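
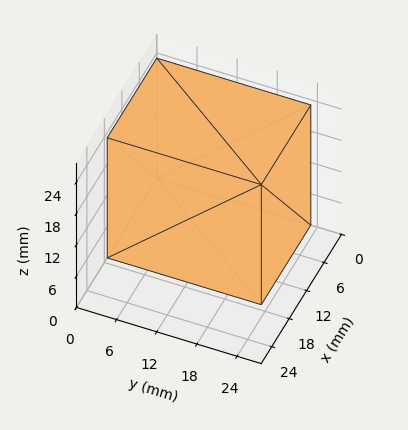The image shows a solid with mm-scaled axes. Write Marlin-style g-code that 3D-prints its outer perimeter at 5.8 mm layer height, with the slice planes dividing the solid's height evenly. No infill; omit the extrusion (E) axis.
Reading the render: the shape is a rectangular box, roughly 17 × 23 mm footprint and 23 mm tall (dimensions read to the nearest mm from the axis ticks). For the g-code, the solid's height is divided into equal slices at the stated Δz and each level perimeter traced with G1 moves after a G0 lift.

; perimeter-only toolpath
G21 ; units = mm
G90 ; absolute positioning
G28 ; home
; layer 1
G0 Z5.8
G0 X0.0 Y0.0
G1 X17.0 Y0.0
G1 X17.0 Y23.0
G1 X0.0 Y23.0
G1 X0.0 Y0.0
; layer 2
G0 Z11.5
G0 X0.0 Y0.0
G1 X17.0 Y0.0
G1 X17.0 Y23.0
G1 X0.0 Y23.0
G1 X0.0 Y0.0
; layer 3
G0 Z17.2
G0 X0.0 Y0.0
G1 X17.0 Y0.0
G1 X17.0 Y23.0
G1 X0.0 Y23.0
G1 X0.0 Y0.0
; layer 4
G0 Z23.0
G0 X0.0 Y0.0
G1 X17.0 Y0.0
G1 X17.0 Y23.0
G1 X0.0 Y23.0
G1 X0.0 Y0.0
M2 ; end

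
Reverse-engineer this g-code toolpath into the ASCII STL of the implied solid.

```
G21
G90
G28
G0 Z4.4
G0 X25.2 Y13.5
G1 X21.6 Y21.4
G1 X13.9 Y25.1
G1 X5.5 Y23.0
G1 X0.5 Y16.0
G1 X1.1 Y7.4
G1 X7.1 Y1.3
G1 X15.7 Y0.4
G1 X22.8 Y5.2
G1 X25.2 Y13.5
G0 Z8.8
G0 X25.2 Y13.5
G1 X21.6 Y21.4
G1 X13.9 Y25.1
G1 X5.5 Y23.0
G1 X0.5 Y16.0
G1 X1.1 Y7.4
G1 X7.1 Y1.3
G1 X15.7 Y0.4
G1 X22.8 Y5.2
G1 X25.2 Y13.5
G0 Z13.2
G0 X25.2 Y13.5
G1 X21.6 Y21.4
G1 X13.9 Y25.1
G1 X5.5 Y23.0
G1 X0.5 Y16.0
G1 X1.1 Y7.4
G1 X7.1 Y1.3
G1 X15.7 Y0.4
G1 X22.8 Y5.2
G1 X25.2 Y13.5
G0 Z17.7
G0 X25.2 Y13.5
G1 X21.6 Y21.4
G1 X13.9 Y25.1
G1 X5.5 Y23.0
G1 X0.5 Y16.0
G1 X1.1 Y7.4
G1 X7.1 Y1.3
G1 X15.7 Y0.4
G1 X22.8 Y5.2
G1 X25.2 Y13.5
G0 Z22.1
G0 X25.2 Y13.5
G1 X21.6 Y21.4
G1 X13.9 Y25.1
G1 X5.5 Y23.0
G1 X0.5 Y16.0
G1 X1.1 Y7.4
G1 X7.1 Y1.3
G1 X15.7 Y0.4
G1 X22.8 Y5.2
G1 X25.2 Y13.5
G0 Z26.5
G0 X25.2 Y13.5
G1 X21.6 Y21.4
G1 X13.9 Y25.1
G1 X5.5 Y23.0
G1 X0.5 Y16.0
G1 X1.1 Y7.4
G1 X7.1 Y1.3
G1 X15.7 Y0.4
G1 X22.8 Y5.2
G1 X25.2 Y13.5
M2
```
solid part
  facet normal 0.0000 0.0000 -1.0000
    outer loop
      vertex 13.9 25.1 0.0
      vertex 21.6 21.4 0.0
      vertex 25.2 13.5 0.0
    endloop
  endfacet
  facet normal 0.0000 0.0000 -1.0000
    outer loop
      vertex 5.5 23.0 0.0
      vertex 13.9 25.1 0.0
      vertex 25.2 13.5 0.0
    endloop
  endfacet
  facet normal 0.0000 0.0000 -1.0000
    outer loop
      vertex 0.5 16.0 0.0
      vertex 5.5 23.0 0.0
      vertex 25.2 13.5 0.0
    endloop
  endfacet
  facet normal 0.0000 0.0000 -1.0000
    outer loop
      vertex 1.1 7.4 0.0
      vertex 0.5 16.0 0.0
      vertex 25.2 13.5 0.0
    endloop
  endfacet
  facet normal 0.0000 0.0000 -1.0000
    outer loop
      vertex 7.1 1.3 0.0
      vertex 1.1 7.4 0.0
      vertex 25.2 13.5 0.0
    endloop
  endfacet
  facet normal 0.0000 0.0000 -1.0000
    outer loop
      vertex 15.7 0.4 0.0
      vertex 7.1 1.3 0.0
      vertex 25.2 13.5 0.0
    endloop
  endfacet
  facet normal 0.0000 0.0000 -1.0000
    outer loop
      vertex 22.8 5.2 0.0
      vertex 15.7 0.4 0.0
      vertex 25.2 13.5 0.0
    endloop
  endfacet
  facet normal 0.0000 0.0000 1.0000
    outer loop
      vertex 25.2 13.5 26.5
      vertex 21.6 21.4 26.5
      vertex 13.9 25.1 26.5
    endloop
  endfacet
  facet normal 0.0000 0.0000 1.0000
    outer loop
      vertex 25.2 13.5 26.5
      vertex 13.9 25.1 26.5
      vertex 5.5 23.0 26.5
    endloop
  endfacet
  facet normal 0.0000 0.0000 1.0000
    outer loop
      vertex 25.2 13.5 26.5
      vertex 5.5 23.0 26.5
      vertex 0.5 16.0 26.5
    endloop
  endfacet
  facet normal 0.0000 0.0000 1.0000
    outer loop
      vertex 25.2 13.5 26.5
      vertex 0.5 16.0 26.5
      vertex 1.1 7.4 26.5
    endloop
  endfacet
  facet normal 0.0000 0.0000 1.0000
    outer loop
      vertex 25.2 13.5 26.5
      vertex 1.1 7.4 26.5
      vertex 7.1 1.3 26.5
    endloop
  endfacet
  facet normal 0.0000 0.0000 1.0000
    outer loop
      vertex 25.2 13.5 26.5
      vertex 7.1 1.3 26.5
      vertex 15.7 0.4 26.5
    endloop
  endfacet
  facet normal 0.0000 0.0000 1.0000
    outer loop
      vertex 25.2 13.5 26.5
      vertex 15.7 0.4 26.5
      vertex 22.8 5.2 26.5
    endloop
  endfacet
  facet normal 0.9100 0.4147 0.0000
    outer loop
      vertex 25.2 13.5 0.0
      vertex 21.6 21.4 0.0
      vertex 21.6 21.4 26.5
    endloop
  endfacet
  facet normal 0.9100 0.4147 0.0000
    outer loop
      vertex 25.2 13.5 0.0
      vertex 21.6 21.4 26.5
      vertex 25.2 13.5 26.5
    endloop
  endfacet
  facet normal 0.4331 0.9013 0.0000
    outer loop
      vertex 21.6 21.4 0.0
      vertex 13.9 25.1 0.0
      vertex 13.9 25.1 26.5
    endloop
  endfacet
  facet normal 0.4331 0.9013 0.0000
    outer loop
      vertex 21.6 21.4 0.0
      vertex 13.9 25.1 26.5
      vertex 21.6 21.4 26.5
    endloop
  endfacet
  facet normal -0.2425 0.9701 0.0000
    outer loop
      vertex 13.9 25.1 0.0
      vertex 5.5 23.0 0.0
      vertex 5.5 23.0 26.5
    endloop
  endfacet
  facet normal -0.2425 0.9701 0.0000
    outer loop
      vertex 13.9 25.1 0.0
      vertex 5.5 23.0 26.5
      vertex 13.9 25.1 26.5
    endloop
  endfacet
  facet normal -0.8137 0.5812 0.0000
    outer loop
      vertex 5.5 23.0 0.0
      vertex 0.5 16.0 0.0
      vertex 0.5 16.0 26.5
    endloop
  endfacet
  facet normal -0.8137 0.5812 0.0000
    outer loop
      vertex 5.5 23.0 0.0
      vertex 0.5 16.0 26.5
      vertex 5.5 23.0 26.5
    endloop
  endfacet
  facet normal -0.9976 -0.0696 0.0000
    outer loop
      vertex 0.5 16.0 0.0
      vertex 1.1 7.4 0.0
      vertex 1.1 7.4 26.5
    endloop
  endfacet
  facet normal -0.9976 -0.0696 0.0000
    outer loop
      vertex 0.5 16.0 0.0
      vertex 1.1 7.4 26.5
      vertex 0.5 16.0 26.5
    endloop
  endfacet
  facet normal -0.7129 -0.7012 0.0000
    outer loop
      vertex 1.1 7.4 0.0
      vertex 7.1 1.3 0.0
      vertex 7.1 1.3 26.5
    endloop
  endfacet
  facet normal -0.7129 -0.7012 0.0000
    outer loop
      vertex 1.1 7.4 0.0
      vertex 7.1 1.3 26.5
      vertex 1.1 7.4 26.5
    endloop
  endfacet
  facet normal -0.1041 -0.9946 0.0000
    outer loop
      vertex 7.1 1.3 0.0
      vertex 15.7 0.4 0.0
      vertex 15.7 0.4 26.5
    endloop
  endfacet
  facet normal -0.1041 -0.9946 0.0000
    outer loop
      vertex 7.1 1.3 0.0
      vertex 15.7 0.4 26.5
      vertex 7.1 1.3 26.5
    endloop
  endfacet
  facet normal 0.5601 -0.8284 0.0000
    outer loop
      vertex 15.7 0.4 0.0
      vertex 22.8 5.2 0.0
      vertex 22.8 5.2 26.5
    endloop
  endfacet
  facet normal 0.5601 -0.8284 0.0000
    outer loop
      vertex 15.7 0.4 0.0
      vertex 22.8 5.2 26.5
      vertex 15.7 0.4 26.5
    endloop
  endfacet
  facet normal 0.9606 -0.2778 0.0000
    outer loop
      vertex 22.8 5.2 0.0
      vertex 25.2 13.5 0.0
      vertex 25.2 13.5 26.5
    endloop
  endfacet
  facet normal 0.9606 -0.2778 0.0000
    outer loop
      vertex 22.8 5.2 0.0
      vertex 25.2 13.5 26.5
      vertex 22.8 5.2 26.5
    endloop
  endfacet
endsolid part

The G0 Z moves step by Δz≈4.4 mm. Every layer's G1 loop is the same polygon, so the solid is a straight extrusion of it from z=0 to z≈26.5. Closing with flat bottom and top caps and triangulating gives 32 facets — a regular 9-sided prism (a cylinder approximated with 9 flat sides), circumscribed radius ≈ 12.6 mm, height ≈ 26.5 mm.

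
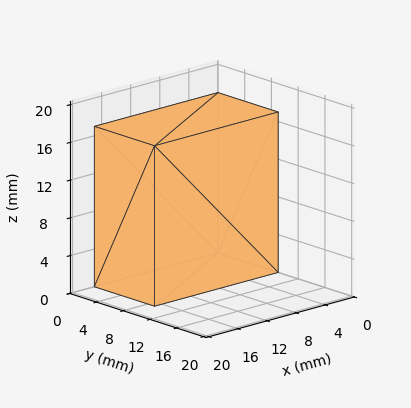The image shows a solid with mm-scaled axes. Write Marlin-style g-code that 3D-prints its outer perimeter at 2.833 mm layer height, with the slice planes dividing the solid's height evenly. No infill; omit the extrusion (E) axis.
Reading the render: the shape is a rectangular box, roughly 17 × 9 mm footprint and 17 mm tall (dimensions read to the nearest mm from the axis ticks). For the g-code, the solid's height is divided into equal slices at the stated Δz and each level perimeter traced with G1 moves after a G0 lift.

; perimeter-only toolpath
G21 ; units = mm
G90 ; absolute positioning
G28 ; home
; layer 1
G0 Z2.833
G0 X0.000 Y0.000
G1 X17.000 Y0.000
G1 X17.000 Y9.000
G1 X0.000 Y9.000
G1 X0.000 Y0.000
; layer 2
G0 Z5.667
G0 X0.000 Y0.000
G1 X17.000 Y0.000
G1 X17.000 Y9.000
G1 X0.000 Y9.000
G1 X0.000 Y0.000
; layer 3
G0 Z8.500
G0 X0.000 Y0.000
G1 X17.000 Y0.000
G1 X17.000 Y9.000
G1 X0.000 Y9.000
G1 X0.000 Y0.000
; layer 4
G0 Z11.333
G0 X0.000 Y0.000
G1 X17.000 Y0.000
G1 X17.000 Y9.000
G1 X0.000 Y9.000
G1 X0.000 Y0.000
; layer 5
G0 Z14.167
G0 X0.000 Y0.000
G1 X17.000 Y0.000
G1 X17.000 Y9.000
G1 X0.000 Y9.000
G1 X0.000 Y0.000
; layer 6
G0 Z17.000
G0 X0.000 Y0.000
G1 X17.000 Y0.000
G1 X17.000 Y9.000
G1 X0.000 Y9.000
G1 X0.000 Y0.000
M2 ; end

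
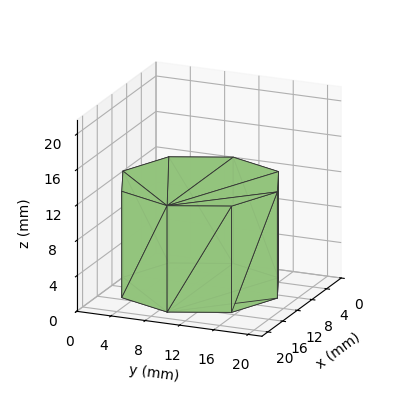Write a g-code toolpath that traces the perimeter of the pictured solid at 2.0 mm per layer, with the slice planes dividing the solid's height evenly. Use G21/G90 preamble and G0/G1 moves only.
Reading the render: the shape is a regular 8-sided prism (a cylinder approximated with 8 flat sides), circumscribed radius ≈ 9 mm, height ≈ 12 mm (dimensions read to the nearest mm from the axis ticks). For the g-code, the solid's height is divided into equal slices at the stated Δz and each level perimeter traced with G1 moves after a G0 lift.

; perimeter-only toolpath
G21 ; units = mm
G90 ; absolute positioning
G28 ; home
; layer 1
G0 Z2.0
G0 X18.0 Y9.0
G1 X15.4 Y15.4
G1 X9.0 Y18.0
G1 X2.6 Y15.4
G1 X0.0 Y9.0
G1 X2.6 Y2.6
G1 X9.0 Y0.0
G1 X15.4 Y2.6
G1 X18.0 Y9.0
; layer 2
G0 Z4.0
G0 X18.0 Y9.0
G1 X15.4 Y15.4
G1 X9.0 Y18.0
G1 X2.6 Y15.4
G1 X0.0 Y9.0
G1 X2.6 Y2.6
G1 X9.0 Y0.0
G1 X15.4 Y2.6
G1 X18.0 Y9.0
; layer 3
G0 Z6.0
G0 X18.0 Y9.0
G1 X15.4 Y15.4
G1 X9.0 Y18.0
G1 X2.6 Y15.4
G1 X0.0 Y9.0
G1 X2.6 Y2.6
G1 X9.0 Y0.0
G1 X15.4 Y2.6
G1 X18.0 Y9.0
; layer 4
G0 Z8.0
G0 X18.0 Y9.0
G1 X15.4 Y15.4
G1 X9.0 Y18.0
G1 X2.6 Y15.4
G1 X0.0 Y9.0
G1 X2.6 Y2.6
G1 X9.0 Y0.0
G1 X15.4 Y2.6
G1 X18.0 Y9.0
; layer 5
G0 Z10.0
G0 X18.0 Y9.0
G1 X15.4 Y15.4
G1 X9.0 Y18.0
G1 X2.6 Y15.4
G1 X0.0 Y9.0
G1 X2.6 Y2.6
G1 X9.0 Y0.0
G1 X15.4 Y2.6
G1 X18.0 Y9.0
; layer 6
G0 Z12.0
G0 X18.0 Y9.0
G1 X15.4 Y15.4
G1 X9.0 Y18.0
G1 X2.6 Y15.4
G1 X0.0 Y9.0
G1 X2.6 Y2.6
G1 X9.0 Y0.0
G1 X15.4 Y2.6
G1 X18.0 Y9.0
M2 ; end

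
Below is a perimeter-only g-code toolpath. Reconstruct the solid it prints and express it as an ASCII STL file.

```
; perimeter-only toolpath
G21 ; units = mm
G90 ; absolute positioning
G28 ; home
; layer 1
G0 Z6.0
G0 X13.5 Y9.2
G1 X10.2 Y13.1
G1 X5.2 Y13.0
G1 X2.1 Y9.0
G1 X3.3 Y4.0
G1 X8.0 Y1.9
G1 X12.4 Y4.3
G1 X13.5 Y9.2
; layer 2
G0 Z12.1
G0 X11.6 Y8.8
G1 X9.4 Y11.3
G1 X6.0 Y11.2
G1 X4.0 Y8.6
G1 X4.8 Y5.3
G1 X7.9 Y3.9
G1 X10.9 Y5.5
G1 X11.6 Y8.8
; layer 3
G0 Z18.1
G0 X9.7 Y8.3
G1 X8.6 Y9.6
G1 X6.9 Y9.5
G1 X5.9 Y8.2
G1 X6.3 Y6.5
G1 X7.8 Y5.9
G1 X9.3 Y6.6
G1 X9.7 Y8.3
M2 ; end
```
solid part
  facet normal 0.0000 0.0000 -1.0000
    outer loop
      vertex 4.3 14.7 0.0
      vertex 11.0 14.9 0.0
      vertex 15.4 9.7 0.0
    endloop
  endfacet
  facet normal 0.0000 0.0000 -1.0000
    outer loop
      vertex 0.2 9.4 0.0
      vertex 4.3 14.7 0.0
      vertex 15.4 9.7 0.0
    endloop
  endfacet
  facet normal 0.0000 0.0000 -1.0000
    outer loop
      vertex 1.8 2.8 0.0
      vertex 0.2 9.4 0.0
      vertex 15.4 9.7 0.0
    endloop
  endfacet
  facet normal 0.0000 0.0000 -1.0000
    outer loop
      vertex 8.0 0.0 0.0
      vertex 1.8 2.8 0.0
      vertex 15.4 9.7 0.0
    endloop
  endfacet
  facet normal 0.0000 0.0000 -1.0000
    outer loop
      vertex 14.0 3.1 0.0
      vertex 8.0 0.0 0.0
      vertex 15.4 9.7 0.0
    endloop
  endfacet
  facet normal 0.7329 0.6201 0.2800
    outer loop
      vertex 15.4 9.7 0.0
      vertex 11.0 14.9 0.0
      vertex 7.8 7.8 24.1
    endloop
  endfacet
  facet normal -0.0287 0.9599 0.2790
    outer loop
      vertex 11.0 14.9 0.0
      vertex 4.3 14.7 0.0
      vertex 7.8 7.8 24.1
    endloop
  endfacet
  facet normal -0.7596 0.5877 0.2786
    outer loop
      vertex 4.3 14.7 0.0
      vertex 0.2 9.4 0.0
      vertex 7.8 7.8 24.1
    endloop
  endfacet
  facet normal -0.9332 -0.2262 0.2793
    outer loop
      vertex 0.2 9.4 0.0
      vertex 1.8 2.8 0.0
      vertex 7.8 7.8 24.1
    endloop
  endfacet
  facet normal -0.3951 -0.8749 0.2799
    outer loop
      vertex 1.8 2.8 0.0
      vertex 8.0 0.0 0.0
      vertex 7.8 7.8 24.1
    endloop
  endfacet
  facet normal 0.4407 -0.8530 0.2797
    outer loop
      vertex 8.0 0.0 0.0
      vertex 14.0 3.1 0.0
      vertex 7.8 7.8 24.1
    endloop
  endfacet
  facet normal 0.9390 -0.1992 0.2804
    outer loop
      vertex 14.0 3.1 0.0
      vertex 15.4 9.7 0.0
      vertex 7.8 7.8 24.1
    endloop
  endfacet
endsolid part

The G0 Z moves step by Δz≈6.0 mm. The G1 loops shrink linearly with z, so the solid tapers from its base footprint up to z≈24.1. Closing with a flat bottom cap and the tapered top and triangulating gives 12 facets — a regular 7-sided pyramid, base circumscribed radius ≈ 7.8 mm, apex at z ≈ 24.1 mm.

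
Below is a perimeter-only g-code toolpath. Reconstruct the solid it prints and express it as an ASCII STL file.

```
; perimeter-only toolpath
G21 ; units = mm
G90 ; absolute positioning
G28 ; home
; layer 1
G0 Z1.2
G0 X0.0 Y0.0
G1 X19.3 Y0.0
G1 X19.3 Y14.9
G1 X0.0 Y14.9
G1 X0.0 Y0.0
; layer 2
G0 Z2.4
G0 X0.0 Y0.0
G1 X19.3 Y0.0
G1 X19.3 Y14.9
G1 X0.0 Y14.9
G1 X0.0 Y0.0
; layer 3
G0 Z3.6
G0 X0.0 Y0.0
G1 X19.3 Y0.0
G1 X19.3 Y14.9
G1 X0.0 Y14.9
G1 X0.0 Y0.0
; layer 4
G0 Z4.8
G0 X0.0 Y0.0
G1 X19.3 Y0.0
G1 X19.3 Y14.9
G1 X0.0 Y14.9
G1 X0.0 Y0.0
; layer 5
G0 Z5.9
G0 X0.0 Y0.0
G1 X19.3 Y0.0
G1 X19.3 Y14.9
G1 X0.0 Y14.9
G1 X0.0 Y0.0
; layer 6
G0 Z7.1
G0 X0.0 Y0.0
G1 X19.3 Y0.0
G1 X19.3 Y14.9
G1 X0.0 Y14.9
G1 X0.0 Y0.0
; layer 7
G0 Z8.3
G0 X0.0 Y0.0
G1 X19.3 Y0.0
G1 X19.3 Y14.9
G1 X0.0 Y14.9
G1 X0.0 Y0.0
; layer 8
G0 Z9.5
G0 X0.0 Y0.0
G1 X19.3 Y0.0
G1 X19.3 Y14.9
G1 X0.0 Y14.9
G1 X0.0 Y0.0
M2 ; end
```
solid part
  facet normal 0.0000 0.0000 -1.0000
    outer loop
      vertex 19.3 14.9 0.0
      vertex 19.3 0.0 0.0
      vertex 0.0 0.0 0.0
    endloop
  endfacet
  facet normal 0.0000 0.0000 -1.0000
    outer loop
      vertex 0.0 14.9 0.0
      vertex 19.3 14.9 0.0
      vertex 0.0 0.0 0.0
    endloop
  endfacet
  facet normal 0.0000 0.0000 1.0000
    outer loop
      vertex 0.0 0.0 9.5
      vertex 19.3 0.0 9.5
      vertex 19.3 14.9 9.5
    endloop
  endfacet
  facet normal 0.0000 0.0000 1.0000
    outer loop
      vertex 0.0 0.0 9.5
      vertex 19.3 14.9 9.5
      vertex 0.0 14.9 9.5
    endloop
  endfacet
  facet normal 0.0000 -1.0000 0.0000
    outer loop
      vertex 0.0 0.0 0.0
      vertex 19.3 0.0 0.0
      vertex 19.3 0.0 9.5
    endloop
  endfacet
  facet normal 0.0000 -1.0000 0.0000
    outer loop
      vertex 0.0 0.0 0.0
      vertex 19.3 0.0 9.5
      vertex 0.0 0.0 9.5
    endloop
  endfacet
  facet normal 0.0000 1.0000 0.0000
    outer loop
      vertex 19.3 14.9 9.5
      vertex 19.3 14.9 0.0
      vertex 0.0 14.9 0.0
    endloop
  endfacet
  facet normal 0.0000 1.0000 0.0000
    outer loop
      vertex 0.0 14.9 9.5
      vertex 19.3 14.9 9.5
      vertex 0.0 14.9 0.0
    endloop
  endfacet
  facet normal -1.0000 0.0000 0.0000
    outer loop
      vertex 0.0 14.9 9.5
      vertex 0.0 14.9 0.0
      vertex 0.0 0.0 0.0
    endloop
  endfacet
  facet normal -1.0000 0.0000 0.0000
    outer loop
      vertex 0.0 0.0 9.5
      vertex 0.0 14.9 9.5
      vertex 0.0 0.0 0.0
    endloop
  endfacet
  facet normal 1.0000 0.0000 0.0000
    outer loop
      vertex 19.3 0.0 0.0
      vertex 19.3 14.9 0.0
      vertex 19.3 14.9 9.5
    endloop
  endfacet
  facet normal 1.0000 0.0000 0.0000
    outer loop
      vertex 19.3 0.0 0.0
      vertex 19.3 14.9 9.5
      vertex 19.3 0.0 9.5
    endloop
  endfacet
endsolid part

The G0 Z moves step by Δz≈1.2 mm. Every layer's G1 loop is the same polygon, so the solid is a straight extrusion of it from z=0 to z≈9.5. Closing with flat bottom and top caps and triangulating gives 12 facets — a rectangular box, roughly 19.3 × 14.9 mm footprint and 9.5 mm tall.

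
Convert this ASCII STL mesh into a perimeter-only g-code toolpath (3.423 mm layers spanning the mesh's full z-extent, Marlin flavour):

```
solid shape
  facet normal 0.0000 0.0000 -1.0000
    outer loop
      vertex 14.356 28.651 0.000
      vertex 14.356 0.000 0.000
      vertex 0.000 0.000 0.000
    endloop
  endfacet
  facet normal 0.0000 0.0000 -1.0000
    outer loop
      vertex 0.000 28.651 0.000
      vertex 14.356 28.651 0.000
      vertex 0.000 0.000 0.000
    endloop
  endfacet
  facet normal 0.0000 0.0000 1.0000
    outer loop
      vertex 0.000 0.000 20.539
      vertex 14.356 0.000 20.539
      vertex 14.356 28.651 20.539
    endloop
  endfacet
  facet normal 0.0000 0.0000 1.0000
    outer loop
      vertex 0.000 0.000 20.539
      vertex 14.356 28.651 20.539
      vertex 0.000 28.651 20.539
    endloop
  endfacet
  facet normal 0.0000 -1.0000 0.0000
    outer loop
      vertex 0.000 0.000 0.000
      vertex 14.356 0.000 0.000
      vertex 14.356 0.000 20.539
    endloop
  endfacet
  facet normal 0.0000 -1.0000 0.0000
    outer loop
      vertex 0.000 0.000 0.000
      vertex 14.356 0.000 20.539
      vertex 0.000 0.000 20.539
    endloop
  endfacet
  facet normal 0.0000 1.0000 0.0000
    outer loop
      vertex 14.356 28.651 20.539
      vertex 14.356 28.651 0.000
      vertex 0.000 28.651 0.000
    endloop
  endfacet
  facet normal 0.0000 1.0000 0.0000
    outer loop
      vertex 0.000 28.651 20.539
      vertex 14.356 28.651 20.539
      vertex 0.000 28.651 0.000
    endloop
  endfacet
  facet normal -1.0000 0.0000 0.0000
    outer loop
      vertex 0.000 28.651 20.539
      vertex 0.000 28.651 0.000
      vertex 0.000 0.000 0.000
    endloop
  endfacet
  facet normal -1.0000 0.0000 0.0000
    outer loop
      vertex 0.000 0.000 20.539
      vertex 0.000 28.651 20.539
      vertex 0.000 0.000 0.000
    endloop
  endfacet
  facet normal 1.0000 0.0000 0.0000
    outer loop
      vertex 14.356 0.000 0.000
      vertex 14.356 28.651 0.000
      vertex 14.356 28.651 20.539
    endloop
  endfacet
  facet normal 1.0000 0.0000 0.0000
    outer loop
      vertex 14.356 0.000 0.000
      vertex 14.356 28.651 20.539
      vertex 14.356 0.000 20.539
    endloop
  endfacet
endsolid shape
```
; perimeter-only toolpath
G21 ; units = mm
G90 ; absolute positioning
G28 ; home
; layer 1
G0 Z3.423
G0 X0.000 Y0.000
G1 X14.356 Y0.000
G1 X14.356 Y28.651
G1 X0.000 Y28.651
G1 X0.000 Y0.000
; layer 2
G0 Z6.846
G0 X0.000 Y0.000
G1 X14.356 Y0.000
G1 X14.356 Y28.651
G1 X0.000 Y28.651
G1 X0.000 Y0.000
; layer 3
G0 Z10.270
G0 X0.000 Y0.000
G1 X14.356 Y0.000
G1 X14.356 Y28.651
G1 X0.000 Y28.651
G1 X0.000 Y0.000
; layer 4
G0 Z13.693
G0 X0.000 Y0.000
G1 X14.356 Y0.000
G1 X14.356 Y28.651
G1 X0.000 Y28.651
G1 X0.000 Y0.000
; layer 5
G0 Z17.116
G0 X0.000 Y0.000
G1 X14.356 Y0.000
G1 X14.356 Y28.651
G1 X0.000 Y28.651
G1 X0.000 Y0.000
; layer 6
G0 Z20.539
G0 X0.000 Y0.000
G1 X14.356 Y0.000
G1 X14.356 Y28.651
G1 X0.000 Y28.651
G1 X0.000 Y0.000
M2 ; end

The solid is a rectangular box, roughly 14.4 × 28.7 mm footprint and 20.5 mm tall. Slicing at Δz = 3.423 mm — 6 equal slices spanning the solid's height, so layer i sits at z = i·h/6 — gives 6 non-empty perimeters. Each is a 4-segment closed polygon; G0 lifts to the layer z and rapids to the start vertex, then G1 traces the edges.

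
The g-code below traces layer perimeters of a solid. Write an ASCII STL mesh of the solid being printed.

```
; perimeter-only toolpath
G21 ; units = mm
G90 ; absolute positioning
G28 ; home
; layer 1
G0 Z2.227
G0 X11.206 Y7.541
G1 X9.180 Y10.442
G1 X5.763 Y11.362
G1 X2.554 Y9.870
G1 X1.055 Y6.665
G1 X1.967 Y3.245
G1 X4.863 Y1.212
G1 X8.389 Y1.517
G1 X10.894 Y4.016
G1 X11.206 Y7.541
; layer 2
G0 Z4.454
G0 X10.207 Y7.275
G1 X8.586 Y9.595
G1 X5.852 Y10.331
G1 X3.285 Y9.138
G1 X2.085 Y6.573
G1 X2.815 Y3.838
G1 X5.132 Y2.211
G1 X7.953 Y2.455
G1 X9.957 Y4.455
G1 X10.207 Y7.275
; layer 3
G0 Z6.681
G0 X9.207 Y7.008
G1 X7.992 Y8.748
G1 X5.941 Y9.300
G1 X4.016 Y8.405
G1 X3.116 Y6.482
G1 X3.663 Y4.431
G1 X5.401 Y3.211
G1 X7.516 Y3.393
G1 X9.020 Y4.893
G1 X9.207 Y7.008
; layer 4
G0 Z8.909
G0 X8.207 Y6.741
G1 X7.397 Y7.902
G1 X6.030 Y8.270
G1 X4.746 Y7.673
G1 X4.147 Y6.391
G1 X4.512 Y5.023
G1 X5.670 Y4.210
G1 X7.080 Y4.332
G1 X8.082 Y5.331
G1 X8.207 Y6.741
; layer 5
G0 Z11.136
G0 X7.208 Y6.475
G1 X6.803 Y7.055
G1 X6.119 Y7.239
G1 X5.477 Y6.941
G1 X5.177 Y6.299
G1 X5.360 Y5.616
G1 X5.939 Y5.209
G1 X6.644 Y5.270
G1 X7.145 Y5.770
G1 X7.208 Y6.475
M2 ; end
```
solid part
  facet normal 0.0000 0.0000 -1.0000
    outer loop
      vertex 5.674 12.393 0.000
      vertex 9.775 11.289 0.000
      vertex 12.206 7.808 0.000
    endloop
  endfacet
  facet normal 0.0000 0.0000 -1.0000
    outer loop
      vertex 1.823 10.603 0.000
      vertex 5.674 12.393 0.000
      vertex 12.206 7.808 0.000
    endloop
  endfacet
  facet normal 0.0000 0.0000 -1.0000
    outer loop
      vertex 0.024 6.756 0.000
      vertex 1.823 10.603 0.000
      vertex 12.206 7.808 0.000
    endloop
  endfacet
  facet normal 0.0000 0.0000 -1.0000
    outer loop
      vertex 1.119 2.653 0.000
      vertex 0.024 6.756 0.000
      vertex 12.206 7.808 0.000
    endloop
  endfacet
  facet normal 0.0000 0.0000 -1.0000
    outer loop
      vertex 4.594 0.213 0.000
      vertex 1.119 2.653 0.000
      vertex 12.206 7.808 0.000
    endloop
  endfacet
  facet normal 0.0000 0.0000 -1.0000
    outer loop
      vertex 8.825 0.579 0.000
      vertex 4.594 0.213 0.000
      vertex 12.206 7.808 0.000
    endloop
  endfacet
  facet normal 0.0000 0.0000 -1.0000
    outer loop
      vertex 11.831 3.578 0.000
      vertex 8.825 0.579 0.000
      vertex 12.206 7.808 0.000
    endloop
  endfacet
  facet normal 0.7514 0.5247 0.4001
    outer loop
      vertex 12.206 7.808 0.000
      vertex 9.775 11.289 0.000
      vertex 6.208 6.208 13.363
    endloop
  endfacet
  facet normal 0.2382 0.8850 0.4001
    outer loop
      vertex 9.775 11.289 0.000
      vertex 5.674 12.393 0.000
      vertex 6.208 6.208 13.363
    endloop
  endfacet
  facet normal -0.3863 0.8311 0.4001
    outer loop
      vertex 5.674 12.393 0.000
      vertex 1.823 10.603 0.000
      vertex 6.208 6.208 13.363
    endloop
  endfacet
  facet normal -0.8302 0.3882 0.4001
    outer loop
      vertex 1.823 10.603 0.000
      vertex 0.024 6.756 0.000
      vertex 6.208 6.208 13.363
    endloop
  endfacet
  facet normal -0.8855 -0.2363 0.4001
    outer loop
      vertex 0.024 6.756 0.000
      vertex 1.119 2.653 0.000
      vertex 6.208 6.208 13.363
    endloop
  endfacet
  facet normal -0.5266 -0.7500 0.4001
    outer loop
      vertex 1.119 2.653 0.000
      vertex 4.594 0.213 0.000
      vertex 6.208 6.208 13.363
    endloop
  endfacet
  facet normal 0.0790 -0.9131 0.4001
    outer loop
      vertex 4.594 0.213 0.000
      vertex 8.825 0.579 0.000
      vertex 6.208 6.208 13.363
    endloop
  endfacet
  facet normal 0.6473 -0.6488 0.4001
    outer loop
      vertex 8.825 0.579 0.000
      vertex 11.831 3.578 0.000
      vertex 6.208 6.208 13.363
    endloop
  endfacet
  facet normal 0.9129 -0.0809 0.4001
    outer loop
      vertex 11.831 3.578 0.000
      vertex 12.206 7.808 0.000
      vertex 6.208 6.208 13.363
    endloop
  endfacet
endsolid part

The G0 Z moves step by Δz≈2.227 mm. The G1 loops shrink linearly with z, so the solid tapers from its base footprint up to z≈13.4. Closing with a flat bottom cap and the tapered top and triangulating gives 16 facets — a regular 9-sided pyramid, base circumscribed radius ≈ 6.21 mm, apex at z ≈ 13.4 mm.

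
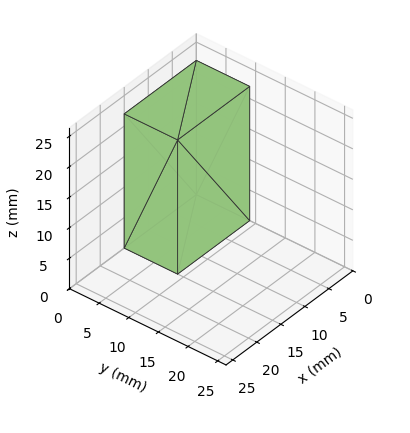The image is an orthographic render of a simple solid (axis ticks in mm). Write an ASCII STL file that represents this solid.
Reading the render: the shape is a rectangular box, roughly 15 × 9 mm footprint and 22 mm tall (dimensions read to the nearest mm from the axis ticks). For the STL, each face is triangulated and given an outward normal.

solid part
  facet normal 0.0000 0.0000 -1.0000
    outer loop
      vertex 15.00 9.00 0.00
      vertex 15.00 0.00 0.00
      vertex 0.00 0.00 0.00
    endloop
  endfacet
  facet normal 0.0000 0.0000 -1.0000
    outer loop
      vertex 0.00 9.00 0.00
      vertex 15.00 9.00 0.00
      vertex 0.00 0.00 0.00
    endloop
  endfacet
  facet normal 0.0000 0.0000 1.0000
    outer loop
      vertex 0.00 0.00 22.00
      vertex 15.00 0.00 22.00
      vertex 15.00 9.00 22.00
    endloop
  endfacet
  facet normal 0.0000 0.0000 1.0000
    outer loop
      vertex 0.00 0.00 22.00
      vertex 15.00 9.00 22.00
      vertex 0.00 9.00 22.00
    endloop
  endfacet
  facet normal 0.0000 -1.0000 0.0000
    outer loop
      vertex 0.00 0.00 0.00
      vertex 15.00 0.00 0.00
      vertex 15.00 0.00 22.00
    endloop
  endfacet
  facet normal 0.0000 -1.0000 0.0000
    outer loop
      vertex 0.00 0.00 0.00
      vertex 15.00 0.00 22.00
      vertex 0.00 0.00 22.00
    endloop
  endfacet
  facet normal 0.0000 1.0000 0.0000
    outer loop
      vertex 15.00 9.00 22.00
      vertex 15.00 9.00 0.00
      vertex 0.00 9.00 0.00
    endloop
  endfacet
  facet normal 0.0000 1.0000 0.0000
    outer loop
      vertex 0.00 9.00 22.00
      vertex 15.00 9.00 22.00
      vertex 0.00 9.00 0.00
    endloop
  endfacet
  facet normal -1.0000 0.0000 0.0000
    outer loop
      vertex 0.00 9.00 22.00
      vertex 0.00 9.00 0.00
      vertex 0.00 0.00 0.00
    endloop
  endfacet
  facet normal -1.0000 0.0000 0.0000
    outer loop
      vertex 0.00 0.00 22.00
      vertex 0.00 9.00 22.00
      vertex 0.00 0.00 0.00
    endloop
  endfacet
  facet normal 1.0000 0.0000 0.0000
    outer loop
      vertex 15.00 0.00 0.00
      vertex 15.00 9.00 0.00
      vertex 15.00 9.00 22.00
    endloop
  endfacet
  facet normal 1.0000 0.0000 0.0000
    outer loop
      vertex 15.00 0.00 0.00
      vertex 15.00 9.00 22.00
      vertex 15.00 0.00 22.00
    endloop
  endfacet
endsolid part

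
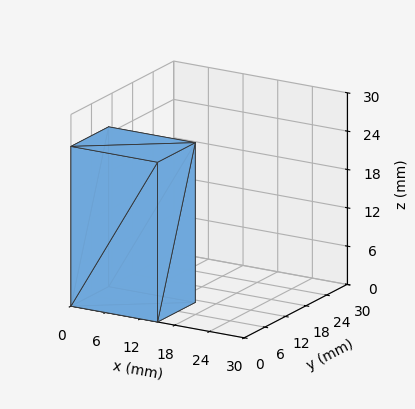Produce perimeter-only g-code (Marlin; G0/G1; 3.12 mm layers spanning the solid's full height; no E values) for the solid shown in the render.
Reading the render: the shape is a rectangular box, roughly 15 × 11 mm footprint and 25 mm tall (dimensions read to the nearest mm from the axis ticks). For the g-code, the solid's height is divided into equal slices at the stated Δz and each level perimeter traced with G1 moves after a G0 lift.

; perimeter-only toolpath
G21 ; units = mm
G90 ; absolute positioning
G28 ; home
; layer 1
G0 Z3.12
G0 X0.00 Y0.00
G1 X15.00 Y0.00
G1 X15.00 Y11.00
G1 X0.00 Y11.00
G1 X0.00 Y0.00
; layer 2
G0 Z6.25
G0 X0.00 Y0.00
G1 X15.00 Y0.00
G1 X15.00 Y11.00
G1 X0.00 Y11.00
G1 X0.00 Y0.00
; layer 3
G0 Z9.38
G0 X0.00 Y0.00
G1 X15.00 Y0.00
G1 X15.00 Y11.00
G1 X0.00 Y11.00
G1 X0.00 Y0.00
; layer 4
G0 Z12.50
G0 X0.00 Y0.00
G1 X15.00 Y0.00
G1 X15.00 Y11.00
G1 X0.00 Y11.00
G1 X0.00 Y0.00
; layer 5
G0 Z15.62
G0 X0.00 Y0.00
G1 X15.00 Y0.00
G1 X15.00 Y11.00
G1 X0.00 Y11.00
G1 X0.00 Y0.00
; layer 6
G0 Z18.75
G0 X0.00 Y0.00
G1 X15.00 Y0.00
G1 X15.00 Y11.00
G1 X0.00 Y11.00
G1 X0.00 Y0.00
; layer 7
G0 Z21.88
G0 X0.00 Y0.00
G1 X15.00 Y0.00
G1 X15.00 Y11.00
G1 X0.00 Y11.00
G1 X0.00 Y0.00
; layer 8
G0 Z25.00
G0 X0.00 Y0.00
G1 X15.00 Y0.00
G1 X15.00 Y11.00
G1 X0.00 Y11.00
G1 X0.00 Y0.00
M2 ; end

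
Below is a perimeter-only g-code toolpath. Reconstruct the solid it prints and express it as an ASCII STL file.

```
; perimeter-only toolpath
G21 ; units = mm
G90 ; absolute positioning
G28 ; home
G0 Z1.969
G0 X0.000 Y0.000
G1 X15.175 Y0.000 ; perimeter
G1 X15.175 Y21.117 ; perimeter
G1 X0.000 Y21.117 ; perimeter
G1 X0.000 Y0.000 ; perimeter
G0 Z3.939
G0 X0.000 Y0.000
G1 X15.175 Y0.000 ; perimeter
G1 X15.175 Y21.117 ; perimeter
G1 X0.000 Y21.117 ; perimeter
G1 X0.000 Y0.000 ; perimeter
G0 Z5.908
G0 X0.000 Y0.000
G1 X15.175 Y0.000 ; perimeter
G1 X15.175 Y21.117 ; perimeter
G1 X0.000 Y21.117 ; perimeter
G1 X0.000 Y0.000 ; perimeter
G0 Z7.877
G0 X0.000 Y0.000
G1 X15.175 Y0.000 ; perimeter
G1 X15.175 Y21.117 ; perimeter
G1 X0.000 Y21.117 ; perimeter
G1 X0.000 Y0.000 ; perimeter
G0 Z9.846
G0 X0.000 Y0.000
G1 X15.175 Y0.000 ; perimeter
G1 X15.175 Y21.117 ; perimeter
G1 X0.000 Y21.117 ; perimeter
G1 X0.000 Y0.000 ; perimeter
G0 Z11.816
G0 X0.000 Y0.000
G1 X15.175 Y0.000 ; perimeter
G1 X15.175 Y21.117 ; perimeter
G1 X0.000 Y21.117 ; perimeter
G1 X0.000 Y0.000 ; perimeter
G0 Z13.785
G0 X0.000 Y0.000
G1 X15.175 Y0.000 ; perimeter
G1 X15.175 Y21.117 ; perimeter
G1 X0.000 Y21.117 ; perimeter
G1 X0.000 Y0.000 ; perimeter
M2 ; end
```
solid part
  facet normal 0.0000 0.0000 -1.0000
    outer loop
      vertex 15.175 21.117 0.000
      vertex 15.175 0.000 0.000
      vertex 0.000 0.000 0.000
    endloop
  endfacet
  facet normal 0.0000 0.0000 -1.0000
    outer loop
      vertex 0.000 21.117 0.000
      vertex 15.175 21.117 0.000
      vertex 0.000 0.000 0.000
    endloop
  endfacet
  facet normal 0.0000 0.0000 1.0000
    outer loop
      vertex 0.000 0.000 13.785
      vertex 15.175 0.000 13.785
      vertex 15.175 21.117 13.785
    endloop
  endfacet
  facet normal 0.0000 0.0000 1.0000
    outer loop
      vertex 0.000 0.000 13.785
      vertex 15.175 21.117 13.785
      vertex 0.000 21.117 13.785
    endloop
  endfacet
  facet normal 0.0000 -1.0000 0.0000
    outer loop
      vertex 0.000 0.000 0.000
      vertex 15.175 0.000 0.000
      vertex 15.175 0.000 13.785
    endloop
  endfacet
  facet normal 0.0000 -1.0000 0.0000
    outer loop
      vertex 0.000 0.000 0.000
      vertex 15.175 0.000 13.785
      vertex 0.000 0.000 13.785
    endloop
  endfacet
  facet normal 0.0000 1.0000 0.0000
    outer loop
      vertex 15.175 21.117 13.785
      vertex 15.175 21.117 0.000
      vertex 0.000 21.117 0.000
    endloop
  endfacet
  facet normal 0.0000 1.0000 0.0000
    outer loop
      vertex 0.000 21.117 13.785
      vertex 15.175 21.117 13.785
      vertex 0.000 21.117 0.000
    endloop
  endfacet
  facet normal -1.0000 0.0000 0.0000
    outer loop
      vertex 0.000 21.117 13.785
      vertex 0.000 21.117 0.000
      vertex 0.000 0.000 0.000
    endloop
  endfacet
  facet normal -1.0000 0.0000 0.0000
    outer loop
      vertex 0.000 0.000 13.785
      vertex 0.000 21.117 13.785
      vertex 0.000 0.000 0.000
    endloop
  endfacet
  facet normal 1.0000 0.0000 0.0000
    outer loop
      vertex 15.175 0.000 0.000
      vertex 15.175 21.117 0.000
      vertex 15.175 21.117 13.785
    endloop
  endfacet
  facet normal 1.0000 0.0000 0.0000
    outer loop
      vertex 15.175 0.000 0.000
      vertex 15.175 21.117 13.785
      vertex 15.175 0.000 13.785
    endloop
  endfacet
endsolid part

The G0 Z moves step by Δz≈1.969 mm. Every layer's G1 loop is the same polygon, so the solid is a straight extrusion of it from z=0 to z≈13.8. Closing with flat bottom and top caps and triangulating gives 12 facets — a rectangular box, roughly 15.2 × 21.1 mm footprint and 13.8 mm tall.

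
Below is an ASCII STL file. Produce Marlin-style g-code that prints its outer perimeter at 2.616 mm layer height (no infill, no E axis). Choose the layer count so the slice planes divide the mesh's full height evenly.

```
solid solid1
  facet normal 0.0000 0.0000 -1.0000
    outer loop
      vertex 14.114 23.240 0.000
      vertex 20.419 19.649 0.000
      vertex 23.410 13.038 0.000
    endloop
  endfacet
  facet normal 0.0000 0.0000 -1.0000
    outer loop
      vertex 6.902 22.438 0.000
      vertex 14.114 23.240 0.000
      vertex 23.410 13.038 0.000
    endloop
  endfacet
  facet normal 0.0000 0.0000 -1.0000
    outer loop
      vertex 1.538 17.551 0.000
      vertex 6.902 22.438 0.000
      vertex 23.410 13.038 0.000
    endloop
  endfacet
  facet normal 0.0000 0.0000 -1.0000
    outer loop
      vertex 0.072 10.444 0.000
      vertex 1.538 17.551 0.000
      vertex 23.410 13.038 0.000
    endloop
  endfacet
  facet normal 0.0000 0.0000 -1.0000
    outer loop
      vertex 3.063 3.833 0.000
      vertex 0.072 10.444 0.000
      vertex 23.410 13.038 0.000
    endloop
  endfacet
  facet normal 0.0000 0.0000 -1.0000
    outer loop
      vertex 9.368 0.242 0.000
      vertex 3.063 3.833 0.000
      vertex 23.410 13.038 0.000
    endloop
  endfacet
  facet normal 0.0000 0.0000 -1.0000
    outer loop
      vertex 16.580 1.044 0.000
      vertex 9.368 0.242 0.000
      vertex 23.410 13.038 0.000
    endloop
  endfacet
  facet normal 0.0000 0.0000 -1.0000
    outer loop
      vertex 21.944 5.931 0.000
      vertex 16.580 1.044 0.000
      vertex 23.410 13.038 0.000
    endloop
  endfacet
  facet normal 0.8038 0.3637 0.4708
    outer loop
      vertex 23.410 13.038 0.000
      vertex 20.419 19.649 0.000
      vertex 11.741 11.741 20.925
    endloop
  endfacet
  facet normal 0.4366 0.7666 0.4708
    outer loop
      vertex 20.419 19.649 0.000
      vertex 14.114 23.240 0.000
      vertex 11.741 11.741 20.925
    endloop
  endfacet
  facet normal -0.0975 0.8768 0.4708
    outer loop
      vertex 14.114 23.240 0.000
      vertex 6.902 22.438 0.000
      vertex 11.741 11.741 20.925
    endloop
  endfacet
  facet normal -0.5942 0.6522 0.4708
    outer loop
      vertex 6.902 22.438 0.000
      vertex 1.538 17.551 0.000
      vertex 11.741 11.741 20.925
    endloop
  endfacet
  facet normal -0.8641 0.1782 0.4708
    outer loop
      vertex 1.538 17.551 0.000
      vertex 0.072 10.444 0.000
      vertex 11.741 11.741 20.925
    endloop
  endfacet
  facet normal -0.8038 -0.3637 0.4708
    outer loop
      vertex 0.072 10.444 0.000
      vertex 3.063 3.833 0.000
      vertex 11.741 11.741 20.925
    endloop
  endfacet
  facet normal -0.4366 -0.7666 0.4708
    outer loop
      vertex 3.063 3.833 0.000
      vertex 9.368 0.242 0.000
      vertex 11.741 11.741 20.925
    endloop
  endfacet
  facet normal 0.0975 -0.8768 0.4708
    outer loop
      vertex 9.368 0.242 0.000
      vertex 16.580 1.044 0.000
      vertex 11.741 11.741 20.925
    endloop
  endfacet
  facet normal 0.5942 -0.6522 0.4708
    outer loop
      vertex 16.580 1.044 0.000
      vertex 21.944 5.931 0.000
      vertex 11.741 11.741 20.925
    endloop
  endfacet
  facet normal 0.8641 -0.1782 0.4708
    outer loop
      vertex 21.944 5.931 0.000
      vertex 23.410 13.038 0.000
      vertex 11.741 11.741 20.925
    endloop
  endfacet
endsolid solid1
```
; perimeter-only toolpath
G21 ; units = mm
G90 ; absolute positioning
G28 ; home
; layer 1
G0 Z2.616
G0 X21.951 Y12.876
G1 X19.334 Y18.660
G1 X13.817 Y21.803
G1 X7.507 Y21.101
G1 X2.813 Y16.825
G1 X1.531 Y10.606
G1 X4.148 Y4.822
G1 X9.665 Y1.679
G1 X15.975 Y2.381
G1 X20.669 Y6.657
G1 X21.951 Y12.876
; layer 2
G0 Z5.231
G0 X20.493 Y12.714
G1 X18.250 Y17.672
G1 X13.521 Y20.365
G1 X8.112 Y19.764
G1 X4.089 Y16.098
G1 X2.989 Y10.768
G1 X5.232 Y5.810
G1 X9.961 Y3.117
G1 X15.370 Y3.718
G1 X19.393 Y7.383
G1 X20.493 Y12.714
; layer 3
G0 Z7.847
G0 X19.034 Y12.552
G1 X17.165 Y16.684
G1 X13.224 Y18.928
G1 X8.717 Y18.427
G1 X5.364 Y15.372
G1 X4.448 Y10.930
G1 X6.317 Y6.798
G1 X10.258 Y4.554
G1 X14.765 Y5.055
G1 X18.118 Y8.110
G1 X19.034 Y12.552
; layer 4
G0 Z10.463
G0 X17.575 Y12.389
G1 X16.080 Y15.695
G1 X12.928 Y17.490
G1 X9.322 Y17.090
G1 X6.639 Y14.646
G1 X5.906 Y11.093
G1 X7.402 Y7.787
G1 X10.555 Y5.992
G1 X14.160 Y6.393
G1 X16.843 Y8.836
G1 X17.575 Y12.389
; layer 5
G0 Z13.078
G0 X16.117 Y12.227
G1 X14.995 Y14.707
G1 X12.631 Y16.053
G1 X9.926 Y15.752
G1 X7.915 Y13.920
G1 X7.365 Y11.255
G1 X8.487 Y8.775
G1 X10.851 Y7.429
G1 X13.556 Y7.730
G1 X15.567 Y9.562
G1 X16.117 Y12.227
; layer 6
G0 Z15.694
G0 X14.658 Y12.065
G1 X13.910 Y13.718
G1 X12.334 Y14.616
G1 X10.531 Y14.415
G1 X9.190 Y13.194
G1 X8.824 Y11.417
G1 X9.572 Y9.764
G1 X11.148 Y8.866
G1 X12.951 Y9.067
G1 X14.292 Y10.288
G1 X14.658 Y12.065
; layer 7
G0 Z18.309
G0 X13.200 Y11.903
G1 X12.826 Y12.729
G1 X12.038 Y13.178
G1 X11.136 Y13.078
G1 X10.466 Y12.467
G1 X10.282 Y11.579
G1 X10.656 Y10.752
G1 X11.444 Y10.304
G1 X12.346 Y10.404
G1 X13.016 Y11.015
G1 X13.200 Y11.903
M2 ; end

The solid is a regular 10-sided pyramid, base circumscribed radius ≈ 11.7 mm, apex at z ≈ 20.9 mm. Slicing at Δz = 2.616 mm — 8 equal slices spanning the solid's height, so layer i sits at z = i·h/8 — gives 7 non-empty perimeters. Each is a 10-segment closed polygon; G0 lifts to the layer z and rapids to the start vertex, then G1 traces the edges. The cross-section shrinks linearly with z (the slice at the apex is degenerate and omitted).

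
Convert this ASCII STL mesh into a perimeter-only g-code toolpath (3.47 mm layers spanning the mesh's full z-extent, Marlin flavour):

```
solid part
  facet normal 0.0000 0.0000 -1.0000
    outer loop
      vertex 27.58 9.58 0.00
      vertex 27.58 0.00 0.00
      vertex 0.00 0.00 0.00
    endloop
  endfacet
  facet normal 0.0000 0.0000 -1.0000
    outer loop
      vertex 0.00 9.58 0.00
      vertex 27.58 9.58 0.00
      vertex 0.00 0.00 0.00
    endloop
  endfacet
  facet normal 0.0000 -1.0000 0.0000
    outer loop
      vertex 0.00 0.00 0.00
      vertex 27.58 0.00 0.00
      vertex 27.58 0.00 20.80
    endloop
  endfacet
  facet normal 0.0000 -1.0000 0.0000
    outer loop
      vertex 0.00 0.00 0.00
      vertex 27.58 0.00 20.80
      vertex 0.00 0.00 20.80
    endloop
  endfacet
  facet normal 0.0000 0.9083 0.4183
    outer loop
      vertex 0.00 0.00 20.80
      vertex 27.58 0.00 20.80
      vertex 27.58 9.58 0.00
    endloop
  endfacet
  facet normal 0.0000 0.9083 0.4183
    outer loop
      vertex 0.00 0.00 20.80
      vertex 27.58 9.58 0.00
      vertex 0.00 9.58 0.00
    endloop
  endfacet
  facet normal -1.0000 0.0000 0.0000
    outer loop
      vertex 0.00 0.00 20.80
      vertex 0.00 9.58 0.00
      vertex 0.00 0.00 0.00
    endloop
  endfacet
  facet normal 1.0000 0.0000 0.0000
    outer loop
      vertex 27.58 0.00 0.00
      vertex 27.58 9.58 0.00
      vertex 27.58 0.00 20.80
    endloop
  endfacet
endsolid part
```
; perimeter-only toolpath
G21 ; units = mm
G90 ; absolute positioning
G28 ; home
; layer 1
G0 Z3.47
G0 X0.00 Y0.00
G1 X27.58 Y0.00
G1 X27.58 Y7.98
G1 X0.00 Y7.98
G1 X0.00 Y0.00
; layer 2
G0 Z6.93
G0 X0.00 Y0.00
G1 X27.58 Y0.00
G1 X27.58 Y6.39
G1 X0.00 Y6.39
G1 X0.00 Y0.00
; layer 3
G0 Z10.40
G0 X0.00 Y0.00
G1 X27.58 Y0.00
G1 X27.58 Y4.79
G1 X0.00 Y4.79
G1 X0.00 Y0.00
; layer 4
G0 Z13.87
G0 X0.00 Y0.00
G1 X27.58 Y0.00
G1 X27.58 Y3.19
G1 X0.00 Y3.19
G1 X0.00 Y0.00
; layer 5
G0 Z17.33
G0 X0.00 Y0.00
G1 X27.58 Y0.00
G1 X27.58 Y1.60
G1 X0.00 Y1.60
G1 X0.00 Y0.00
M2 ; end

The solid is a wedge (ramp): 27.6 × 9.58 mm base, rising to 20.8 mm along the y=0 edge and sloping linearly to z=0 at y=9.58. Slicing at Δz = 3.47 mm — 6 equal slices spanning the solid's height, so layer i sits at z = i·h/6 — gives 5 non-empty perimeters. Each is a 4-segment closed polygon; G0 lifts to the layer z and rapids to the start vertex, then G1 traces the edges. The cross-section shrinks linearly with z (the slice at the apex is degenerate and omitted).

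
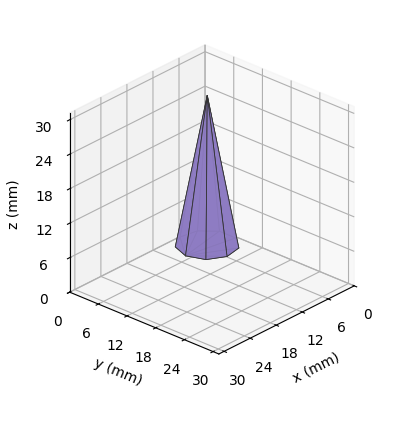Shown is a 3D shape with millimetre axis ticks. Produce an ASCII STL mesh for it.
Reading the render: the shape is a regular 9-sided pyramid, base circumscribed radius ≈ 5 mm, apex at z ≈ 26 mm (dimensions read to the nearest mm from the axis ticks). For the STL, each face is triangulated and given an outward normal.

solid part
  facet normal 0.0000 0.0000 -1.0000
    outer loop
      vertex 5.87 9.92 0.00
      vertex 8.83 8.21 0.00
      vertex 10.00 5.00 0.00
    endloop
  endfacet
  facet normal 0.0000 0.0000 -1.0000
    outer loop
      vertex 2.50 9.33 0.00
      vertex 5.87 9.92 0.00
      vertex 10.00 5.00 0.00
    endloop
  endfacet
  facet normal 0.0000 0.0000 -1.0000
    outer loop
      vertex 0.30 6.71 0.00
      vertex 2.50 9.33 0.00
      vertex 10.00 5.00 0.00
    endloop
  endfacet
  facet normal 0.0000 0.0000 -1.0000
    outer loop
      vertex 0.30 3.29 0.00
      vertex 0.30 6.71 0.00
      vertex 10.00 5.00 0.00
    endloop
  endfacet
  facet normal 0.0000 0.0000 -1.0000
    outer loop
      vertex 2.50 0.67 0.00
      vertex 0.30 3.29 0.00
      vertex 10.00 5.00 0.00
    endloop
  endfacet
  facet normal 0.0000 0.0000 -1.0000
    outer loop
      vertex 5.87 0.08 0.00
      vertex 2.50 0.67 0.00
      vertex 10.00 5.00 0.00
    endloop
  endfacet
  facet normal 0.0000 0.0000 -1.0000
    outer loop
      vertex 8.83 1.79 0.00
      vertex 5.87 0.08 0.00
      vertex 10.00 5.00 0.00
    endloop
  endfacet
  facet normal 0.9246 0.3370 0.1778
    outer loop
      vertex 10.00 5.00 0.00
      vertex 8.83 8.21 0.00
      vertex 5.00 5.00 26.00
    endloop
  endfacet
  facet normal 0.4923 0.8521 0.1777
    outer loop
      vertex 8.83 8.21 0.00
      vertex 5.87 9.92 0.00
      vertex 5.00 5.00 26.00
    endloop
  endfacet
  facet normal -0.1697 0.9693 0.1777
    outer loop
      vertex 5.87 9.92 0.00
      vertex 2.50 9.33 0.00
      vertex 5.00 5.00 26.00
    endloop
  endfacet
  facet normal -0.7536 0.6328 0.1778
    outer loop
      vertex 2.50 9.33 0.00
      vertex 0.30 6.71 0.00
      vertex 5.00 5.00 26.00
    endloop
  endfacet
  facet normal -0.9841 0.0000 0.1779
    outer loop
      vertex 0.30 6.71 0.00
      vertex 0.30 3.29 0.00
      vertex 5.00 5.00 26.00
    endloop
  endfacet
  facet normal -0.7536 -0.6328 0.1778
    outer loop
      vertex 0.30 3.29 0.00
      vertex 2.50 0.67 0.00
      vertex 5.00 5.00 26.00
    endloop
  endfacet
  facet normal -0.1697 -0.9693 0.1777
    outer loop
      vertex 2.50 0.67 0.00
      vertex 5.87 0.08 0.00
      vertex 5.00 5.00 26.00
    endloop
  endfacet
  facet normal 0.4923 -0.8521 0.1777
    outer loop
      vertex 5.87 0.08 0.00
      vertex 8.83 1.79 0.00
      vertex 5.00 5.00 26.00
    endloop
  endfacet
  facet normal 0.9246 -0.3370 0.1778
    outer loop
      vertex 8.83 1.79 0.00
      vertex 10.00 5.00 0.00
      vertex 5.00 5.00 26.00
    endloop
  endfacet
endsolid part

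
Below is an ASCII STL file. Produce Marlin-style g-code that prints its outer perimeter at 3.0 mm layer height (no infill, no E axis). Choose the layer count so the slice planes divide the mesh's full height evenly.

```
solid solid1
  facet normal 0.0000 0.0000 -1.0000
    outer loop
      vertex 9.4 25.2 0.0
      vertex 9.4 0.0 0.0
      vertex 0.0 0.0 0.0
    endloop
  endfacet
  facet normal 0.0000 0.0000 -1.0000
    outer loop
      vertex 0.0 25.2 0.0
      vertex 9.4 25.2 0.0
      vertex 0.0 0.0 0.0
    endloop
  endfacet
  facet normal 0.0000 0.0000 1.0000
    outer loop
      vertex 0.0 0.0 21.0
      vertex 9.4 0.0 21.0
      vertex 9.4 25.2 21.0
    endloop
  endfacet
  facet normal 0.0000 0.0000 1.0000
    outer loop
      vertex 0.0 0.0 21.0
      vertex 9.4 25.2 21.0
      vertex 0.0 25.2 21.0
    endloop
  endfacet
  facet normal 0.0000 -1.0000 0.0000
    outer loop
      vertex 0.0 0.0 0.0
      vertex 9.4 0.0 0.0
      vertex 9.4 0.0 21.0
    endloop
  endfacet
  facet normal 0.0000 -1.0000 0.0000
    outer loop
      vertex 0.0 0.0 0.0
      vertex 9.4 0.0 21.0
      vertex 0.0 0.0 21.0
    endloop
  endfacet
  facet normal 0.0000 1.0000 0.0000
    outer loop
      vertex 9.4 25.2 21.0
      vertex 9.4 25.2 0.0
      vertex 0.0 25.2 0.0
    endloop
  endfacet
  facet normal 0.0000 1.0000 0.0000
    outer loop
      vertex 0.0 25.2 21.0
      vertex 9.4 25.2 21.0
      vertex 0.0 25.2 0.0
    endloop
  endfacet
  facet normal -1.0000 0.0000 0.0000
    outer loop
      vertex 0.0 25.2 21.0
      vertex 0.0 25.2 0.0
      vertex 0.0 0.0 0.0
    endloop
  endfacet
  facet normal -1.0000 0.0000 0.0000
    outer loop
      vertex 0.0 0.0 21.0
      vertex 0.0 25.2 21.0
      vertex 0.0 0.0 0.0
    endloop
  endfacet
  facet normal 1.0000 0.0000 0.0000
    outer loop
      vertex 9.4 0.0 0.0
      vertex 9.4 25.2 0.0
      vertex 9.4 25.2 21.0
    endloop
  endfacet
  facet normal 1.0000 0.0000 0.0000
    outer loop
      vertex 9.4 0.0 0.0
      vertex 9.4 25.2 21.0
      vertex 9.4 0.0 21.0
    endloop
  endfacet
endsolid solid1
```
; perimeter-only toolpath
G21 ; units = mm
G90 ; absolute positioning
G28 ; home
; layer 1
G0 Z3.0
G0 X0.0 Y0.0
G1 X9.4 Y0.0
G1 X9.4 Y25.2
G1 X0.0 Y25.2
G1 X0.0 Y0.0
; layer 2
G0 Z6.0
G0 X0.0 Y0.0
G1 X9.4 Y0.0
G1 X9.4 Y25.2
G1 X0.0 Y25.2
G1 X0.0 Y0.0
; layer 3
G0 Z9.0
G0 X0.0 Y0.0
G1 X9.4 Y0.0
G1 X9.4 Y25.2
G1 X0.0 Y25.2
G1 X0.0 Y0.0
; layer 4
G0 Z12.0
G0 X0.0 Y0.0
G1 X9.4 Y0.0
G1 X9.4 Y25.2
G1 X0.0 Y25.2
G1 X0.0 Y0.0
; layer 5
G0 Z15.0
G0 X0.0 Y0.0
G1 X9.4 Y0.0
G1 X9.4 Y25.2
G1 X0.0 Y25.2
G1 X0.0 Y0.0
; layer 6
G0 Z18.0
G0 X0.0 Y0.0
G1 X9.4 Y0.0
G1 X9.4 Y25.2
G1 X0.0 Y25.2
G1 X0.0 Y0.0
; layer 7
G0 Z21.0
G0 X0.0 Y0.0
G1 X9.4 Y0.0
G1 X9.4 Y25.2
G1 X0.0 Y25.2
G1 X0.0 Y0.0
M2 ; end

The solid is a rectangular box, roughly 9.4 × 25.2 mm footprint and 21 mm tall. Slicing at Δz = 3.0 mm — 7 equal slices spanning the solid's height, so layer i sits at z = i·h/7 — gives 7 non-empty perimeters. Each is a 4-segment closed polygon; G0 lifts to the layer z and rapids to the start vertex, then G1 traces the edges.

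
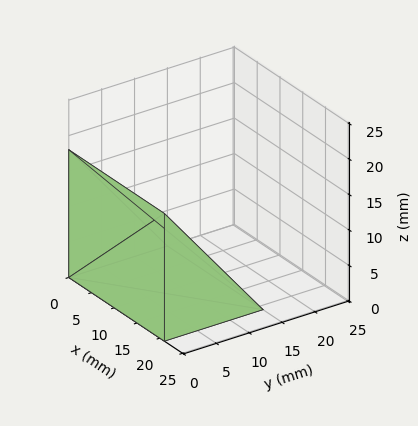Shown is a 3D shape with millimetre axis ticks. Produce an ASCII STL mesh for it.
Reading the render: the shape is a wedge (ramp): 21 × 15 mm base, rising to 18 mm along the y=0 edge and sloping linearly to z=0 at y=15 (dimensions read to the nearest mm from the axis ticks). For the STL, each face is triangulated and given an outward normal.

solid part
  facet normal 0.0000 0.0000 -1.0000
    outer loop
      vertex 21.00 15.00 0.00
      vertex 21.00 0.00 0.00
      vertex 0.00 0.00 0.00
    endloop
  endfacet
  facet normal 0.0000 0.0000 -1.0000
    outer loop
      vertex 0.00 15.00 0.00
      vertex 21.00 15.00 0.00
      vertex 0.00 0.00 0.00
    endloop
  endfacet
  facet normal 0.0000 -1.0000 0.0000
    outer loop
      vertex 0.00 0.00 0.00
      vertex 21.00 0.00 0.00
      vertex 21.00 0.00 18.00
    endloop
  endfacet
  facet normal 0.0000 -1.0000 0.0000
    outer loop
      vertex 0.00 0.00 0.00
      vertex 21.00 0.00 18.00
      vertex 0.00 0.00 18.00
    endloop
  endfacet
  facet normal 0.0000 0.7682 0.6402
    outer loop
      vertex 0.00 0.00 18.00
      vertex 21.00 0.00 18.00
      vertex 21.00 15.00 0.00
    endloop
  endfacet
  facet normal 0.0000 0.7682 0.6402
    outer loop
      vertex 0.00 0.00 18.00
      vertex 21.00 15.00 0.00
      vertex 0.00 15.00 0.00
    endloop
  endfacet
  facet normal -1.0000 0.0000 0.0000
    outer loop
      vertex 0.00 0.00 18.00
      vertex 0.00 15.00 0.00
      vertex 0.00 0.00 0.00
    endloop
  endfacet
  facet normal 1.0000 0.0000 0.0000
    outer loop
      vertex 21.00 0.00 0.00
      vertex 21.00 15.00 0.00
      vertex 21.00 0.00 18.00
    endloop
  endfacet
endsolid part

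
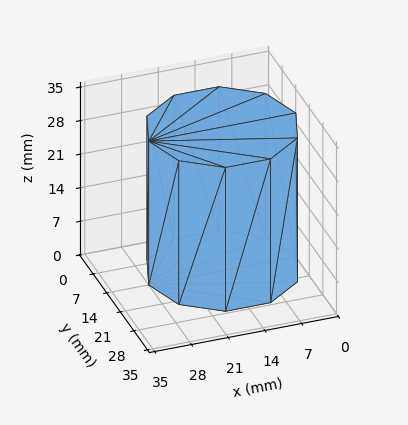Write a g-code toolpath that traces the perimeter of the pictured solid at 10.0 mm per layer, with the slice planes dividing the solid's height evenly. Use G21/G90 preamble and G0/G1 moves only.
Reading the render: the shape is a regular 10-sided prism (a cylinder approximated with 10 flat sides), circumscribed radius ≈ 14 mm, height ≈ 30 mm (dimensions read to the nearest mm from the axis ticks). For the g-code, the solid's height is divided into equal slices at the stated Δz and each level perimeter traced with G1 moves after a G0 lift.

; perimeter-only toolpath
G21 ; units = mm
G90 ; absolute positioning
G28 ; home
; layer 1
G0 Z10.0
G0 X28.0 Y14.0
G1 X25.3 Y22.2
G1 X18.3 Y27.3
G1 X9.7 Y27.3
G1 X2.7 Y22.2
G1 X0.0 Y14.0
G1 X2.7 Y5.8
G1 X9.7 Y0.7
G1 X18.3 Y0.7
G1 X25.3 Y5.8
G1 X28.0 Y14.0
; layer 2
G0 Z20.0
G0 X28.0 Y14.0
G1 X25.3 Y22.2
G1 X18.3 Y27.3
G1 X9.7 Y27.3
G1 X2.7 Y22.2
G1 X0.0 Y14.0
G1 X2.7 Y5.8
G1 X9.7 Y0.7
G1 X18.3 Y0.7
G1 X25.3 Y5.8
G1 X28.0 Y14.0
; layer 3
G0 Z30.0
G0 X28.0 Y14.0
G1 X25.3 Y22.2
G1 X18.3 Y27.3
G1 X9.7 Y27.3
G1 X2.7 Y22.2
G1 X0.0 Y14.0
G1 X2.7 Y5.8
G1 X9.7 Y0.7
G1 X18.3 Y0.7
G1 X25.3 Y5.8
G1 X28.0 Y14.0
M2 ; end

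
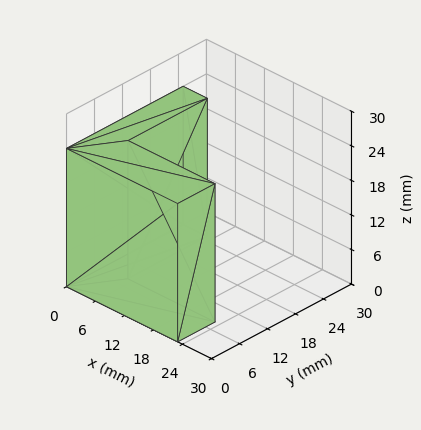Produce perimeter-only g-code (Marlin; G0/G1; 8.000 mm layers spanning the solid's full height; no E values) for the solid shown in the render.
Reading the render: the shape is an L-shaped prism: outer 23 × 25 mm, arm thicknesses ≈ 8 mm (horizontal) and 5 mm (vertical), extruded 24 mm in z (dimensions read to the nearest mm from the axis ticks). For the g-code, the solid's height is divided into equal slices at the stated Δz and each level perimeter traced with G1 moves after a G0 lift.

; perimeter-only toolpath
G21 ; units = mm
G90 ; absolute positioning
G28 ; home
; layer 1
G0 Z8.000
G0 X0.000 Y0.000
G1 X23.000 Y0.000
G1 X23.000 Y8.000
G1 X5.000 Y8.000
G1 X5.000 Y25.000
G1 X0.000 Y25.000
G1 X0.000 Y0.000
; layer 2
G0 Z16.000
G0 X0.000 Y0.000
G1 X23.000 Y0.000
G1 X23.000 Y8.000
G1 X5.000 Y8.000
G1 X5.000 Y25.000
G1 X0.000 Y25.000
G1 X0.000 Y0.000
; layer 3
G0 Z24.000
G0 X0.000 Y0.000
G1 X23.000 Y0.000
G1 X23.000 Y8.000
G1 X5.000 Y8.000
G1 X5.000 Y25.000
G1 X0.000 Y25.000
G1 X0.000 Y0.000
M2 ; end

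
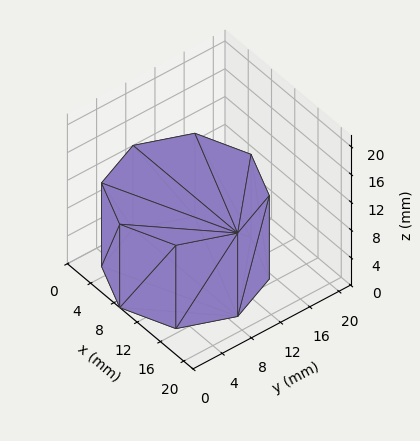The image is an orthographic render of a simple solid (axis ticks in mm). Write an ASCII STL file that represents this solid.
Reading the render: the shape is a regular 8-sided prism (a cylinder approximated with 8 flat sides), circumscribed radius ≈ 9 mm, height ≈ 12 mm (dimensions read to the nearest mm from the axis ticks). For the STL, each face is triangulated and given an outward normal.

solid part
  facet normal 0.0000 0.0000 -1.0000
    outer loop
      vertex 9.0 18.0 0.0
      vertex 15.4 15.4 0.0
      vertex 18.0 9.0 0.0
    endloop
  endfacet
  facet normal 0.0000 0.0000 -1.0000
    outer loop
      vertex 2.6 15.4 0.0
      vertex 9.0 18.0 0.0
      vertex 18.0 9.0 0.0
    endloop
  endfacet
  facet normal 0.0000 0.0000 -1.0000
    outer loop
      vertex 0.0 9.0 0.0
      vertex 2.6 15.4 0.0
      vertex 18.0 9.0 0.0
    endloop
  endfacet
  facet normal 0.0000 0.0000 -1.0000
    outer loop
      vertex 2.6 2.6 0.0
      vertex 0.0 9.0 0.0
      vertex 18.0 9.0 0.0
    endloop
  endfacet
  facet normal 0.0000 0.0000 -1.0000
    outer loop
      vertex 9.0 0.0 0.0
      vertex 2.6 2.6 0.0
      vertex 18.0 9.0 0.0
    endloop
  endfacet
  facet normal 0.0000 0.0000 -1.0000
    outer loop
      vertex 15.4 2.6 0.0
      vertex 9.0 0.0 0.0
      vertex 18.0 9.0 0.0
    endloop
  endfacet
  facet normal 0.0000 0.0000 1.0000
    outer loop
      vertex 18.0 9.0 12.0
      vertex 15.4 15.4 12.0
      vertex 9.0 18.0 12.0
    endloop
  endfacet
  facet normal 0.0000 0.0000 1.0000
    outer loop
      vertex 18.0 9.0 12.0
      vertex 9.0 18.0 12.0
      vertex 2.6 15.4 12.0
    endloop
  endfacet
  facet normal 0.0000 0.0000 1.0000
    outer loop
      vertex 18.0 9.0 12.0
      vertex 2.6 15.4 12.0
      vertex 0.0 9.0 12.0
    endloop
  endfacet
  facet normal 0.0000 0.0000 1.0000
    outer loop
      vertex 18.0 9.0 12.0
      vertex 0.0 9.0 12.0
      vertex 2.6 2.6 12.0
    endloop
  endfacet
  facet normal 0.0000 0.0000 1.0000
    outer loop
      vertex 18.0 9.0 12.0
      vertex 2.6 2.6 12.0
      vertex 9.0 0.0 12.0
    endloop
  endfacet
  facet normal 0.0000 0.0000 1.0000
    outer loop
      vertex 18.0 9.0 12.0
      vertex 9.0 0.0 12.0
      vertex 15.4 2.6 12.0
    endloop
  endfacet
  facet normal 0.9265 0.3764 0.0000
    outer loop
      vertex 18.0 9.0 0.0
      vertex 15.4 15.4 0.0
      vertex 15.4 15.4 12.0
    endloop
  endfacet
  facet normal 0.9265 0.3764 0.0000
    outer loop
      vertex 18.0 9.0 0.0
      vertex 15.4 15.4 12.0
      vertex 18.0 9.0 12.0
    endloop
  endfacet
  facet normal 0.3764 0.9265 0.0000
    outer loop
      vertex 15.4 15.4 0.0
      vertex 9.0 18.0 0.0
      vertex 9.0 18.0 12.0
    endloop
  endfacet
  facet normal 0.3764 0.9265 0.0000
    outer loop
      vertex 15.4 15.4 0.0
      vertex 9.0 18.0 12.0
      vertex 15.4 15.4 12.0
    endloop
  endfacet
  facet normal -0.3764 0.9265 0.0000
    outer loop
      vertex 9.0 18.0 0.0
      vertex 2.6 15.4 0.0
      vertex 2.6 15.4 12.0
    endloop
  endfacet
  facet normal -0.3764 0.9265 0.0000
    outer loop
      vertex 9.0 18.0 0.0
      vertex 2.6 15.4 12.0
      vertex 9.0 18.0 12.0
    endloop
  endfacet
  facet normal -0.9265 0.3764 0.0000
    outer loop
      vertex 2.6 15.4 0.0
      vertex 0.0 9.0 0.0
      vertex 0.0 9.0 12.0
    endloop
  endfacet
  facet normal -0.9265 0.3764 0.0000
    outer loop
      vertex 2.6 15.4 0.0
      vertex 0.0 9.0 12.0
      vertex 2.6 15.4 12.0
    endloop
  endfacet
  facet normal -0.9265 -0.3764 0.0000
    outer loop
      vertex 0.0 9.0 0.0
      vertex 2.6 2.6 0.0
      vertex 2.6 2.6 12.0
    endloop
  endfacet
  facet normal -0.9265 -0.3764 0.0000
    outer loop
      vertex 0.0 9.0 0.0
      vertex 2.6 2.6 12.0
      vertex 0.0 9.0 12.0
    endloop
  endfacet
  facet normal -0.3764 -0.9265 0.0000
    outer loop
      vertex 2.6 2.6 0.0
      vertex 9.0 0.0 0.0
      vertex 9.0 0.0 12.0
    endloop
  endfacet
  facet normal -0.3764 -0.9265 0.0000
    outer loop
      vertex 2.6 2.6 0.0
      vertex 9.0 0.0 12.0
      vertex 2.6 2.6 12.0
    endloop
  endfacet
  facet normal 0.3764 -0.9265 0.0000
    outer loop
      vertex 9.0 0.0 0.0
      vertex 15.4 2.6 0.0
      vertex 15.4 2.6 12.0
    endloop
  endfacet
  facet normal 0.3764 -0.9265 0.0000
    outer loop
      vertex 9.0 0.0 0.0
      vertex 15.4 2.6 12.0
      vertex 9.0 0.0 12.0
    endloop
  endfacet
  facet normal 0.9265 -0.3764 0.0000
    outer loop
      vertex 15.4 2.6 0.0
      vertex 18.0 9.0 0.0
      vertex 18.0 9.0 12.0
    endloop
  endfacet
  facet normal 0.9265 -0.3764 0.0000
    outer loop
      vertex 15.4 2.6 0.0
      vertex 18.0 9.0 12.0
      vertex 15.4 2.6 12.0
    endloop
  endfacet
endsolid part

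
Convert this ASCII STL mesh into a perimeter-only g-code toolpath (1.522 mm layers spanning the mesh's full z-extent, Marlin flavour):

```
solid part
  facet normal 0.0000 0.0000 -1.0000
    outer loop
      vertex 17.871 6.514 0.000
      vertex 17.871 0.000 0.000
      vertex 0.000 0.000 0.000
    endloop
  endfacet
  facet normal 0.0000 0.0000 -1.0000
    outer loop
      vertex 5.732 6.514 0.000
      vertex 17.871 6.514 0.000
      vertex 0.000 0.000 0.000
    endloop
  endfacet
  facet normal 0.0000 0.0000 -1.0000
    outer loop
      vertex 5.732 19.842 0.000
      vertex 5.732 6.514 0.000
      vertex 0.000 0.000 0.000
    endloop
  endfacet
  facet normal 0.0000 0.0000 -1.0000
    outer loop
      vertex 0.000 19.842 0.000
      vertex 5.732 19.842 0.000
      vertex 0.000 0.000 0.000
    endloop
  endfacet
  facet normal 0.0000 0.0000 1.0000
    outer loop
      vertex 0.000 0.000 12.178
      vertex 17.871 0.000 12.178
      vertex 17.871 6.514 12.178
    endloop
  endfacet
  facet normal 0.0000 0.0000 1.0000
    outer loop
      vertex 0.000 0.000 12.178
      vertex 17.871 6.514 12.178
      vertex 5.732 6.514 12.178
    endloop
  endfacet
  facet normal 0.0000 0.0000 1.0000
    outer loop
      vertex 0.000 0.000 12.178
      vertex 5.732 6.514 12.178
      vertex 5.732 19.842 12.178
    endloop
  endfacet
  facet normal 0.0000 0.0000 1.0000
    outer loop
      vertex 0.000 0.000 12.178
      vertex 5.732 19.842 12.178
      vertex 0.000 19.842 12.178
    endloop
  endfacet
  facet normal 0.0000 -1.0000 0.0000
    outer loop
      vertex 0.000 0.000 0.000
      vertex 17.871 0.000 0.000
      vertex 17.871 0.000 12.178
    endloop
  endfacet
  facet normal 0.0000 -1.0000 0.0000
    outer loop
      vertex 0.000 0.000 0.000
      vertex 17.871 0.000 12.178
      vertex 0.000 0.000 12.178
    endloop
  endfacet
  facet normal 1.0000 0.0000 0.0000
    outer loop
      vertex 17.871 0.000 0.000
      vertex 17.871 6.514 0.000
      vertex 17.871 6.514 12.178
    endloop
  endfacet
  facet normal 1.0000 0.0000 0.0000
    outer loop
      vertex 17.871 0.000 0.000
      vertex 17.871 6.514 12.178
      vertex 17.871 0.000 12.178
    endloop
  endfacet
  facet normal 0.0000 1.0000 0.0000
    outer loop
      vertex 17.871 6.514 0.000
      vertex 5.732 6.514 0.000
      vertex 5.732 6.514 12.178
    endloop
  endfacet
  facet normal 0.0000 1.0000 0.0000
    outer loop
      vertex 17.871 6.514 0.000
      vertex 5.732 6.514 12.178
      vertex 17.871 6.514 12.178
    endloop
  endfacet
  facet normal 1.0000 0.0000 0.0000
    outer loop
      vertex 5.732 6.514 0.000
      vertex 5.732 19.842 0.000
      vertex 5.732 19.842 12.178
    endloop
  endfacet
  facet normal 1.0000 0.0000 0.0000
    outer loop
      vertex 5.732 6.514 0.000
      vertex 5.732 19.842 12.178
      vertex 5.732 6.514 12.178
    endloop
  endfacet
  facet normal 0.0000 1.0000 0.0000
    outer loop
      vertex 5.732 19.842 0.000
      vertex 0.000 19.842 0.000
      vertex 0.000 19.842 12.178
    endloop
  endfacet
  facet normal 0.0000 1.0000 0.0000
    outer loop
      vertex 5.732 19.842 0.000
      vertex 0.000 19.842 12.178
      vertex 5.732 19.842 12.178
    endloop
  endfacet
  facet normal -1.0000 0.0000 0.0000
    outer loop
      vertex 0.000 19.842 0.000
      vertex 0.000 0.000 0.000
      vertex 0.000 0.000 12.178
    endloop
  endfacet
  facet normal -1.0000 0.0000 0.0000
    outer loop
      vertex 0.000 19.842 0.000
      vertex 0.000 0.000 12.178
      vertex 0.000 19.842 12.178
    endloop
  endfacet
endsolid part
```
; perimeter-only toolpath
G21 ; units = mm
G90 ; absolute positioning
G28 ; home
; layer 1
G0 Z1.522
G0 X0.000 Y0.000
G1 X17.871 Y0.000
G1 X17.871 Y6.514
G1 X5.732 Y6.514
G1 X5.732 Y19.842
G1 X0.000 Y19.842
G1 X0.000 Y0.000
; layer 2
G0 Z3.045
G0 X0.000 Y0.000
G1 X17.871 Y0.000
G1 X17.871 Y6.514
G1 X5.732 Y6.514
G1 X5.732 Y19.842
G1 X0.000 Y19.842
G1 X0.000 Y0.000
; layer 3
G0 Z4.567
G0 X0.000 Y0.000
G1 X17.871 Y0.000
G1 X17.871 Y6.514
G1 X5.732 Y6.514
G1 X5.732 Y19.842
G1 X0.000 Y19.842
G1 X0.000 Y0.000
; layer 4
G0 Z6.089
G0 X0.000 Y0.000
G1 X17.871 Y0.000
G1 X17.871 Y6.514
G1 X5.732 Y6.514
G1 X5.732 Y19.842
G1 X0.000 Y19.842
G1 X0.000 Y0.000
; layer 5
G0 Z7.611
G0 X0.000 Y0.000
G1 X17.871 Y0.000
G1 X17.871 Y6.514
G1 X5.732 Y6.514
G1 X5.732 Y19.842
G1 X0.000 Y19.842
G1 X0.000 Y0.000
; layer 6
G0 Z9.134
G0 X0.000 Y0.000
G1 X17.871 Y0.000
G1 X17.871 Y6.514
G1 X5.732 Y6.514
G1 X5.732 Y19.842
G1 X0.000 Y19.842
G1 X0.000 Y0.000
; layer 7
G0 Z10.656
G0 X0.000 Y0.000
G1 X17.871 Y0.000
G1 X17.871 Y6.514
G1 X5.732 Y6.514
G1 X5.732 Y19.842
G1 X0.000 Y19.842
G1 X0.000 Y0.000
; layer 8
G0 Z12.178
G0 X0.000 Y0.000
G1 X17.871 Y0.000
G1 X17.871 Y6.514
G1 X5.732 Y6.514
G1 X5.732 Y19.842
G1 X0.000 Y19.842
G1 X0.000 Y0.000
M2 ; end

The solid is an L-shaped prism: outer 17.9 × 19.8 mm, arm thicknesses ≈ 6.51 mm (horizontal) and 5.73 mm (vertical), extruded 12.2 mm in z. Slicing at Δz = 1.522 mm — 8 equal slices spanning the solid's height, so layer i sits at z = i·h/8 — gives 8 non-empty perimeters. Each is a 6-segment closed polygon; G0 lifts to the layer z and rapids to the start vertex, then G1 traces the edges.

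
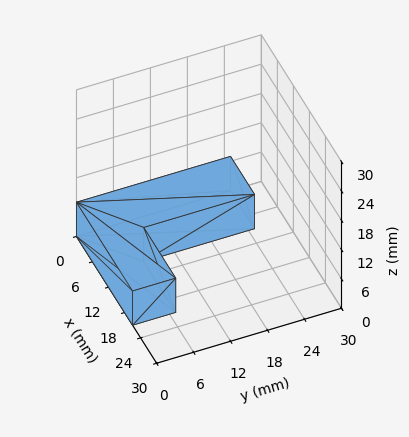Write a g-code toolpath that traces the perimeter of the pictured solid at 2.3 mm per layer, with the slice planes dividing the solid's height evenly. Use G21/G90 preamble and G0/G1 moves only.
Reading the render: the shape is an L-shaped prism: outer 21 × 25 mm, arm thicknesses ≈ 7 mm (horizontal) and 9 mm (vertical), extruded 7 mm in z (dimensions read to the nearest mm from the axis ticks). For the g-code, the solid's height is divided into equal slices at the stated Δz and each level perimeter traced with G1 moves after a G0 lift.

; perimeter-only toolpath
G21 ; units = mm
G90 ; absolute positioning
G28 ; home
; layer 1
G0 Z2.3
G0 X0.0 Y0.0
G1 X21.0 Y0.0
G1 X21.0 Y7.0
G1 X9.0 Y7.0
G1 X9.0 Y25.0
G1 X0.0 Y25.0
G1 X0.0 Y0.0
; layer 2
G0 Z4.7
G0 X0.0 Y0.0
G1 X21.0 Y0.0
G1 X21.0 Y7.0
G1 X9.0 Y7.0
G1 X9.0 Y25.0
G1 X0.0 Y25.0
G1 X0.0 Y0.0
; layer 3
G0 Z7.0
G0 X0.0 Y0.0
G1 X21.0 Y0.0
G1 X21.0 Y7.0
G1 X9.0 Y7.0
G1 X9.0 Y25.0
G1 X0.0 Y25.0
G1 X0.0 Y0.0
M2 ; end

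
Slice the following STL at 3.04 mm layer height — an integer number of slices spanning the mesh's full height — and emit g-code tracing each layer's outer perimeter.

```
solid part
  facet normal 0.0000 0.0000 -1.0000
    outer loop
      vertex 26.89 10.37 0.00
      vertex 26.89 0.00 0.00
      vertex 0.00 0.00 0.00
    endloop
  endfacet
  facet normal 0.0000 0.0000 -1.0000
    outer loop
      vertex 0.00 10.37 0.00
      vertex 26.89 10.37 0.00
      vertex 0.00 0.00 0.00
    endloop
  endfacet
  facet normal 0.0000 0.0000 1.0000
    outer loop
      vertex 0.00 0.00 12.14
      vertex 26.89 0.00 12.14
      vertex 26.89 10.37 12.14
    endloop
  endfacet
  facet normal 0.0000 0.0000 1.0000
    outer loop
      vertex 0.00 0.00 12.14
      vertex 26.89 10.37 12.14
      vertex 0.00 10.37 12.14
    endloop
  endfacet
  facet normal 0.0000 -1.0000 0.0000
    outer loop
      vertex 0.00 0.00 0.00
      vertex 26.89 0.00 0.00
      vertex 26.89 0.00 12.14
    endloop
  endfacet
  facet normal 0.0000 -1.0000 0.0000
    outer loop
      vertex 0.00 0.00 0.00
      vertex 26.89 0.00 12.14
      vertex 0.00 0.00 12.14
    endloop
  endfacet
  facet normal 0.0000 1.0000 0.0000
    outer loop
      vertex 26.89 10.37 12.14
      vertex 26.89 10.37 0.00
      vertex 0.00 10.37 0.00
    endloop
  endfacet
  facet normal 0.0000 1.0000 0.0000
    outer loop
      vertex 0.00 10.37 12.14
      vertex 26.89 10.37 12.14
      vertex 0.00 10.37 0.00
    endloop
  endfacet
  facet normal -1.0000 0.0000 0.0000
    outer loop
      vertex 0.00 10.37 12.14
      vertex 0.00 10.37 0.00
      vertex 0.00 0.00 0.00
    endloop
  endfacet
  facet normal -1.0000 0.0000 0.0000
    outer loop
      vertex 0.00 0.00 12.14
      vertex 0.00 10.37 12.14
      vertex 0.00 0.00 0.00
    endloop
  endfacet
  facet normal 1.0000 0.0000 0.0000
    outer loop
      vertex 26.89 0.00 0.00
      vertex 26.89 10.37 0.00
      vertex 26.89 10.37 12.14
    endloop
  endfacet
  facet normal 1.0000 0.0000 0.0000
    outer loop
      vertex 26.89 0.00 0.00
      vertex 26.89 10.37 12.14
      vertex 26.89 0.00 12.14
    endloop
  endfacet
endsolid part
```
; perimeter-only toolpath
G21 ; units = mm
G90 ; absolute positioning
G28 ; home
; layer 1
G0 Z3.04
G0 X0.00 Y0.00
G1 X26.89 Y0.00
G1 X26.89 Y10.37
G1 X0.00 Y10.37
G1 X0.00 Y0.00
; layer 2
G0 Z6.07
G0 X0.00 Y0.00
G1 X26.89 Y0.00
G1 X26.89 Y10.37
G1 X0.00 Y10.37
G1 X0.00 Y0.00
; layer 3
G0 Z9.11
G0 X0.00 Y0.00
G1 X26.89 Y0.00
G1 X26.89 Y10.37
G1 X0.00 Y10.37
G1 X0.00 Y0.00
; layer 4
G0 Z12.14
G0 X0.00 Y0.00
G1 X26.89 Y0.00
G1 X26.89 Y10.37
G1 X0.00 Y10.37
G1 X0.00 Y0.00
M2 ; end

The solid is a rectangular box, roughly 26.9 × 10.4 mm footprint and 12.1 mm tall. Slicing at Δz = 3.04 mm — 4 equal slices spanning the solid's height, so layer i sits at z = i·h/4 — gives 4 non-empty perimeters. Each is a 4-segment closed polygon; G0 lifts to the layer z and rapids to the start vertex, then G1 traces the edges.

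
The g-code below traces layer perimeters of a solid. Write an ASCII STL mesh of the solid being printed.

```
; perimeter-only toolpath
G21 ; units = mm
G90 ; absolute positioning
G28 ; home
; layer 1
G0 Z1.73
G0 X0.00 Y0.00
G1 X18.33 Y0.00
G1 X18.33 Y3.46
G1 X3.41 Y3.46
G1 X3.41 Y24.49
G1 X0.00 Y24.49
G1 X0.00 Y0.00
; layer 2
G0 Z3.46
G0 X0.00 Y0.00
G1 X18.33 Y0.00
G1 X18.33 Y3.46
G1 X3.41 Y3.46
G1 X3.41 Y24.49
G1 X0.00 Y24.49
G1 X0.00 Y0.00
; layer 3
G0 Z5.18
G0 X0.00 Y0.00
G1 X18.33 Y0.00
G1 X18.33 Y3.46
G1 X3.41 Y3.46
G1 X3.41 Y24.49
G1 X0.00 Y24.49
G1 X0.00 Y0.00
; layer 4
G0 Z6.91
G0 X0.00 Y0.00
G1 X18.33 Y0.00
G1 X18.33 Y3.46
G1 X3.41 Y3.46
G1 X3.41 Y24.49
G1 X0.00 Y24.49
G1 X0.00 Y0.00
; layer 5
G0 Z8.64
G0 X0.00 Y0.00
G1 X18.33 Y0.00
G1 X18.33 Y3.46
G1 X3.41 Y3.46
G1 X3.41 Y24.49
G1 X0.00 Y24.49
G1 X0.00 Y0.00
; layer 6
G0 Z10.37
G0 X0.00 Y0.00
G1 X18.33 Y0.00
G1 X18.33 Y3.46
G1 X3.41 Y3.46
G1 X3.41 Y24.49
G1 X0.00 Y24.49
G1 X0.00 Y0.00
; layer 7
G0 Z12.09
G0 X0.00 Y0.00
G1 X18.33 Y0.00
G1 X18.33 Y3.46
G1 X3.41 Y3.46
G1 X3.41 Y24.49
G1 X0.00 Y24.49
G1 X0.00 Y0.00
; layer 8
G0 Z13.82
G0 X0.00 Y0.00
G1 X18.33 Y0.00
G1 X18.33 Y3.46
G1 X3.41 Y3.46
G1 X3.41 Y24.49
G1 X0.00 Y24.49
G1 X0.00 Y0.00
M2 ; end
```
solid part
  facet normal 0.0000 0.0000 -1.0000
    outer loop
      vertex 18.33 3.46 0.00
      vertex 18.33 0.00 0.00
      vertex 0.00 0.00 0.00
    endloop
  endfacet
  facet normal 0.0000 0.0000 -1.0000
    outer loop
      vertex 3.41 3.46 0.00
      vertex 18.33 3.46 0.00
      vertex 0.00 0.00 0.00
    endloop
  endfacet
  facet normal 0.0000 0.0000 -1.0000
    outer loop
      vertex 3.41 24.49 0.00
      vertex 3.41 3.46 0.00
      vertex 0.00 0.00 0.00
    endloop
  endfacet
  facet normal 0.0000 0.0000 -1.0000
    outer loop
      vertex 0.00 24.49 0.00
      vertex 3.41 24.49 0.00
      vertex 0.00 0.00 0.00
    endloop
  endfacet
  facet normal 0.0000 0.0000 1.0000
    outer loop
      vertex 0.00 0.00 13.82
      vertex 18.33 0.00 13.82
      vertex 18.33 3.46 13.82
    endloop
  endfacet
  facet normal 0.0000 0.0000 1.0000
    outer loop
      vertex 0.00 0.00 13.82
      vertex 18.33 3.46 13.82
      vertex 3.41 3.46 13.82
    endloop
  endfacet
  facet normal 0.0000 0.0000 1.0000
    outer loop
      vertex 0.00 0.00 13.82
      vertex 3.41 3.46 13.82
      vertex 3.41 24.49 13.82
    endloop
  endfacet
  facet normal 0.0000 0.0000 1.0000
    outer loop
      vertex 0.00 0.00 13.82
      vertex 3.41 24.49 13.82
      vertex 0.00 24.49 13.82
    endloop
  endfacet
  facet normal 0.0000 -1.0000 0.0000
    outer loop
      vertex 0.00 0.00 0.00
      vertex 18.33 0.00 0.00
      vertex 18.33 0.00 13.82
    endloop
  endfacet
  facet normal 0.0000 -1.0000 0.0000
    outer loop
      vertex 0.00 0.00 0.00
      vertex 18.33 0.00 13.82
      vertex 0.00 0.00 13.82
    endloop
  endfacet
  facet normal 1.0000 0.0000 0.0000
    outer loop
      vertex 18.33 0.00 0.00
      vertex 18.33 3.46 0.00
      vertex 18.33 3.46 13.82
    endloop
  endfacet
  facet normal 1.0000 0.0000 0.0000
    outer loop
      vertex 18.33 0.00 0.00
      vertex 18.33 3.46 13.82
      vertex 18.33 0.00 13.82
    endloop
  endfacet
  facet normal 0.0000 1.0000 0.0000
    outer loop
      vertex 18.33 3.46 0.00
      vertex 3.41 3.46 0.00
      vertex 3.41 3.46 13.82
    endloop
  endfacet
  facet normal 0.0000 1.0000 0.0000
    outer loop
      vertex 18.33 3.46 0.00
      vertex 3.41 3.46 13.82
      vertex 18.33 3.46 13.82
    endloop
  endfacet
  facet normal 1.0000 0.0000 0.0000
    outer loop
      vertex 3.41 3.46 0.00
      vertex 3.41 24.49 0.00
      vertex 3.41 24.49 13.82
    endloop
  endfacet
  facet normal 1.0000 0.0000 0.0000
    outer loop
      vertex 3.41 3.46 0.00
      vertex 3.41 24.49 13.82
      vertex 3.41 3.46 13.82
    endloop
  endfacet
  facet normal 0.0000 1.0000 0.0000
    outer loop
      vertex 3.41 24.49 0.00
      vertex 0.00 24.49 0.00
      vertex 0.00 24.49 13.82
    endloop
  endfacet
  facet normal 0.0000 1.0000 0.0000
    outer loop
      vertex 3.41 24.49 0.00
      vertex 0.00 24.49 13.82
      vertex 3.41 24.49 13.82
    endloop
  endfacet
  facet normal -1.0000 0.0000 0.0000
    outer loop
      vertex 0.00 24.49 0.00
      vertex 0.00 0.00 0.00
      vertex 0.00 0.00 13.82
    endloop
  endfacet
  facet normal -1.0000 0.0000 0.0000
    outer loop
      vertex 0.00 24.49 0.00
      vertex 0.00 0.00 13.82
      vertex 0.00 24.49 13.82
    endloop
  endfacet
endsolid part

The G0 Z moves step by Δz≈1.73 mm. Every layer's G1 loop is the same polygon, so the solid is a straight extrusion of it from z=0 to z≈13.8. Closing with flat bottom and top caps and triangulating gives 20 facets — an L-shaped prism: outer 18.3 × 24.5 mm, arm thicknesses ≈ 3.46 mm (horizontal) and 3.41 mm (vertical), extruded 13.8 mm in z.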